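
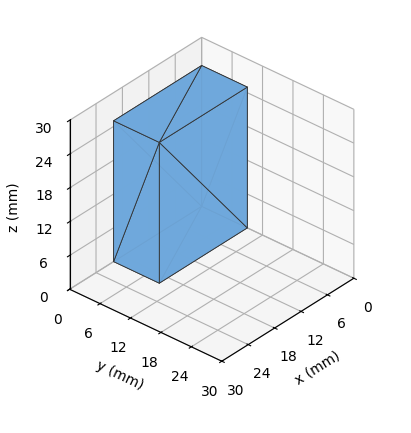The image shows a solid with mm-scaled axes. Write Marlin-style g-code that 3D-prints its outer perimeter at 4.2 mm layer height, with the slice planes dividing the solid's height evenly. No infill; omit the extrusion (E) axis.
Reading the render: the shape is a rectangular box, roughly 20 × 9 mm footprint and 25 mm tall (dimensions read to the nearest mm from the axis ticks). For the g-code, the solid's height is divided into equal slices at the stated Δz and each level perimeter traced with G1 moves after a G0 lift.

; perimeter-only toolpath
G21 ; units = mm
G90 ; absolute positioning
G28 ; home
; layer 1
G0 Z4.2
G0 X0.0 Y0.0
G1 X20.0 Y0.0
G1 X20.0 Y9.0
G1 X0.0 Y9.0
G1 X0.0 Y0.0
; layer 2
G0 Z8.3
G0 X0.0 Y0.0
G1 X20.0 Y0.0
G1 X20.0 Y9.0
G1 X0.0 Y9.0
G1 X0.0 Y0.0
; layer 3
G0 Z12.5
G0 X0.0 Y0.0
G1 X20.0 Y0.0
G1 X20.0 Y9.0
G1 X0.0 Y9.0
G1 X0.0 Y0.0
; layer 4
G0 Z16.7
G0 X0.0 Y0.0
G1 X20.0 Y0.0
G1 X20.0 Y9.0
G1 X0.0 Y9.0
G1 X0.0 Y0.0
; layer 5
G0 Z20.8
G0 X0.0 Y0.0
G1 X20.0 Y0.0
G1 X20.0 Y9.0
G1 X0.0 Y9.0
G1 X0.0 Y0.0
; layer 6
G0 Z25.0
G0 X0.0 Y0.0
G1 X20.0 Y0.0
G1 X20.0 Y9.0
G1 X0.0 Y9.0
G1 X0.0 Y0.0
M2 ; end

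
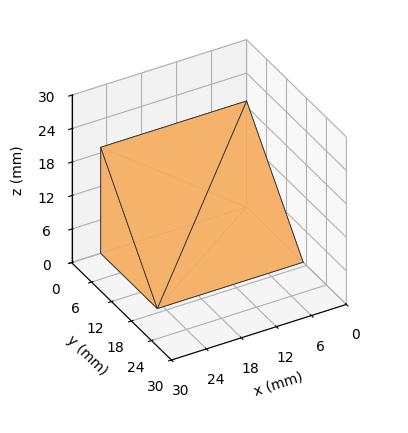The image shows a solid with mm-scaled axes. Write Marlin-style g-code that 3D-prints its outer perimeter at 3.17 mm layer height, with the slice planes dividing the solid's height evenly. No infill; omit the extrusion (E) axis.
Reading the render: the shape is a wedge (ramp): 25 × 17 mm base, rising to 19 mm along the y=0 edge and sloping linearly to z=0 at y=17 (dimensions read to the nearest mm from the axis ticks). For the g-code, the solid's height is divided into equal slices at the stated Δz and each level perimeter traced with G1 moves after a G0 lift.

; perimeter-only toolpath
G21 ; units = mm
G90 ; absolute positioning
G28 ; home
; layer 1
G0 Z3.17
G0 X0.00 Y0.00
G1 X25.00 Y0.00
G1 X25.00 Y14.17
G1 X0.00 Y14.17
G1 X0.00 Y0.00
; layer 2
G0 Z6.33
G0 X0.00 Y0.00
G1 X25.00 Y0.00
G1 X25.00 Y11.33
G1 X0.00 Y11.33
G1 X0.00 Y0.00
; layer 3
G0 Z9.50
G0 X0.00 Y0.00
G1 X25.00 Y0.00
G1 X25.00 Y8.50
G1 X0.00 Y8.50
G1 X0.00 Y0.00
; layer 4
G0 Z12.67
G0 X0.00 Y0.00
G1 X25.00 Y0.00
G1 X25.00 Y5.67
G1 X0.00 Y5.67
G1 X0.00 Y0.00
; layer 5
G0 Z15.83
G0 X0.00 Y0.00
G1 X25.00 Y0.00
G1 X25.00 Y2.83
G1 X0.00 Y2.83
G1 X0.00 Y0.00
M2 ; end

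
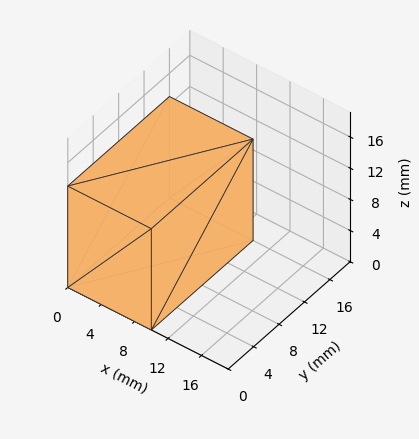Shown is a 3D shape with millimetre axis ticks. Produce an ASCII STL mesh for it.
Reading the render: the shape is a rectangular box, roughly 10 × 16 mm footprint and 13 mm tall (dimensions read to the nearest mm from the axis ticks). For the STL, each face is triangulated and given an outward normal.

solid part
  facet normal 0.0000 0.0000 -1.0000
    outer loop
      vertex 10.00 16.00 0.00
      vertex 10.00 0.00 0.00
      vertex 0.00 0.00 0.00
    endloop
  endfacet
  facet normal 0.0000 0.0000 -1.0000
    outer loop
      vertex 0.00 16.00 0.00
      vertex 10.00 16.00 0.00
      vertex 0.00 0.00 0.00
    endloop
  endfacet
  facet normal 0.0000 0.0000 1.0000
    outer loop
      vertex 0.00 0.00 13.00
      vertex 10.00 0.00 13.00
      vertex 10.00 16.00 13.00
    endloop
  endfacet
  facet normal 0.0000 0.0000 1.0000
    outer loop
      vertex 0.00 0.00 13.00
      vertex 10.00 16.00 13.00
      vertex 0.00 16.00 13.00
    endloop
  endfacet
  facet normal 0.0000 -1.0000 0.0000
    outer loop
      vertex 0.00 0.00 0.00
      vertex 10.00 0.00 0.00
      vertex 10.00 0.00 13.00
    endloop
  endfacet
  facet normal 0.0000 -1.0000 0.0000
    outer loop
      vertex 0.00 0.00 0.00
      vertex 10.00 0.00 13.00
      vertex 0.00 0.00 13.00
    endloop
  endfacet
  facet normal 0.0000 1.0000 0.0000
    outer loop
      vertex 10.00 16.00 13.00
      vertex 10.00 16.00 0.00
      vertex 0.00 16.00 0.00
    endloop
  endfacet
  facet normal 0.0000 1.0000 0.0000
    outer loop
      vertex 0.00 16.00 13.00
      vertex 10.00 16.00 13.00
      vertex 0.00 16.00 0.00
    endloop
  endfacet
  facet normal -1.0000 0.0000 0.0000
    outer loop
      vertex 0.00 16.00 13.00
      vertex 0.00 16.00 0.00
      vertex 0.00 0.00 0.00
    endloop
  endfacet
  facet normal -1.0000 0.0000 0.0000
    outer loop
      vertex 0.00 0.00 13.00
      vertex 0.00 16.00 13.00
      vertex 0.00 0.00 0.00
    endloop
  endfacet
  facet normal 1.0000 0.0000 0.0000
    outer loop
      vertex 10.00 0.00 0.00
      vertex 10.00 16.00 0.00
      vertex 10.00 16.00 13.00
    endloop
  endfacet
  facet normal 1.0000 0.0000 0.0000
    outer loop
      vertex 10.00 0.00 0.00
      vertex 10.00 16.00 13.00
      vertex 10.00 0.00 13.00
    endloop
  endfacet
endsolid part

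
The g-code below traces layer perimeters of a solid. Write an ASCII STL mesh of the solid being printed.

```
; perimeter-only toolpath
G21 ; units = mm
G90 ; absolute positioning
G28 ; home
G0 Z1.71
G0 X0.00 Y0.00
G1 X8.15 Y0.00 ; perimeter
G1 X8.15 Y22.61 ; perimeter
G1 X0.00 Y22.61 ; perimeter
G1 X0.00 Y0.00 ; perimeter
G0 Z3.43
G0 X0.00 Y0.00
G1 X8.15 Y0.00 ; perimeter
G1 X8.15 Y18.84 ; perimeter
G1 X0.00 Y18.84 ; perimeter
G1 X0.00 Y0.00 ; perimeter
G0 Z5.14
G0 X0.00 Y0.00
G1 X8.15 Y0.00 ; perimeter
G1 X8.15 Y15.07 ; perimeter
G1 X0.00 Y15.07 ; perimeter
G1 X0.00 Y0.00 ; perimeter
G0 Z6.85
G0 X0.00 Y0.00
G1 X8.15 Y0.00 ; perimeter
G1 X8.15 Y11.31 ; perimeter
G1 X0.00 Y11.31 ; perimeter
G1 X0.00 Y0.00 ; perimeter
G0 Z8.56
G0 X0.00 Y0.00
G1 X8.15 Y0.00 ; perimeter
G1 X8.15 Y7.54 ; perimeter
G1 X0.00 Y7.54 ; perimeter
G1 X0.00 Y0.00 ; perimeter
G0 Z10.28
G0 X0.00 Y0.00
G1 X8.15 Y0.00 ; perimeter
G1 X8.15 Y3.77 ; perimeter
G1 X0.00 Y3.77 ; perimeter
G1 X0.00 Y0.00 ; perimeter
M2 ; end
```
solid part
  facet normal 0.0000 0.0000 -1.0000
    outer loop
      vertex 8.15 26.38 0.00
      vertex 8.15 0.00 0.00
      vertex 0.00 0.00 0.00
    endloop
  endfacet
  facet normal 0.0000 0.0000 -1.0000
    outer loop
      vertex 0.00 26.38 0.00
      vertex 8.15 26.38 0.00
      vertex 0.00 0.00 0.00
    endloop
  endfacet
  facet normal 0.0000 -1.0000 0.0000
    outer loop
      vertex 0.00 0.00 0.00
      vertex 8.15 0.00 0.00
      vertex 8.15 0.00 11.99
    endloop
  endfacet
  facet normal 0.0000 -1.0000 0.0000
    outer loop
      vertex 0.00 0.00 0.00
      vertex 8.15 0.00 11.99
      vertex 0.00 0.00 11.99
    endloop
  endfacet
  facet normal 0.0000 0.4138 0.9104
    outer loop
      vertex 0.00 0.00 11.99
      vertex 8.15 0.00 11.99
      vertex 8.15 26.38 0.00
    endloop
  endfacet
  facet normal 0.0000 0.4138 0.9104
    outer loop
      vertex 0.00 0.00 11.99
      vertex 8.15 26.38 0.00
      vertex 0.00 26.38 0.00
    endloop
  endfacet
  facet normal -1.0000 0.0000 0.0000
    outer loop
      vertex 0.00 0.00 11.99
      vertex 0.00 26.38 0.00
      vertex 0.00 0.00 0.00
    endloop
  endfacet
  facet normal 1.0000 0.0000 0.0000
    outer loop
      vertex 8.15 0.00 0.00
      vertex 8.15 26.38 0.00
      vertex 8.15 0.00 11.99
    endloop
  endfacet
endsolid part

The G0 Z moves step by Δz≈1.71 mm. The G1 loops shrink linearly with z, so the solid tapers from its base footprint up to z≈12. Closing with a flat bottom cap and the tapered top and triangulating gives 8 facets — a wedge (ramp): 8.15 × 26.4 mm base, rising to 12 mm along the y=0 edge and sloping linearly to z=0 at y=26.4.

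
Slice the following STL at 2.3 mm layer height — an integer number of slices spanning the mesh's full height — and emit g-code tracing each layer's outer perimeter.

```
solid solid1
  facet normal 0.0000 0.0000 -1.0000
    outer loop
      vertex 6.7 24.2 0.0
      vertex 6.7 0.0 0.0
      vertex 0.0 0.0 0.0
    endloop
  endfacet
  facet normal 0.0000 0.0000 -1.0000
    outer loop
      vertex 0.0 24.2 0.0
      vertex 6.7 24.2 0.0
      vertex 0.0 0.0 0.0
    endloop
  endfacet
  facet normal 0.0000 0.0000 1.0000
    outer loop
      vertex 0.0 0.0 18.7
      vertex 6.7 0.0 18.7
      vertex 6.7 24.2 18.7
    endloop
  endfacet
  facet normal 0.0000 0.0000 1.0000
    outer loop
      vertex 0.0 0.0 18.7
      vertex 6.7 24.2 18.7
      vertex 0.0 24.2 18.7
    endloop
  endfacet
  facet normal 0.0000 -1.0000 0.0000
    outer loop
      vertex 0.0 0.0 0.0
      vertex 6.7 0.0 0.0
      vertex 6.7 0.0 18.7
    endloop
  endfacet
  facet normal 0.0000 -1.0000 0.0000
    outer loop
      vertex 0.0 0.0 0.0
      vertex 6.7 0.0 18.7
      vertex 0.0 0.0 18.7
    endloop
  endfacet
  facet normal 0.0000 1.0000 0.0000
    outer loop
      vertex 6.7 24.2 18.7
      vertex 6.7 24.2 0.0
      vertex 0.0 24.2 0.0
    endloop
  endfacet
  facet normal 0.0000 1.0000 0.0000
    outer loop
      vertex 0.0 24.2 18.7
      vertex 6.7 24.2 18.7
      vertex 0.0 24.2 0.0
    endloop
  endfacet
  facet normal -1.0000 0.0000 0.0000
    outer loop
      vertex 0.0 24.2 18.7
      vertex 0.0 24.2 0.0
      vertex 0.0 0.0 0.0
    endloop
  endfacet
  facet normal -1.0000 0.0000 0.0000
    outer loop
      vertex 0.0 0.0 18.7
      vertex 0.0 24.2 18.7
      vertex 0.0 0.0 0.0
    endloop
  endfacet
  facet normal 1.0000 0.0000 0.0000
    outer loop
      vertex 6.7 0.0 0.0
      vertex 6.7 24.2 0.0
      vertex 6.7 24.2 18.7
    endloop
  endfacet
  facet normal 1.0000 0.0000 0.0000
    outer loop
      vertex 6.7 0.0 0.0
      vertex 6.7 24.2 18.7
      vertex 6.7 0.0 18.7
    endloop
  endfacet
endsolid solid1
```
; perimeter-only toolpath
G21 ; units = mm
G90 ; absolute positioning
G28 ; home
; layer 1
G0 Z2.3
G0 X0.0 Y0.0
G1 X6.7 Y0.0
G1 X6.7 Y24.2
G1 X0.0 Y24.2
G1 X0.0 Y0.0
; layer 2
G0 Z4.7
G0 X0.0 Y0.0
G1 X6.7 Y0.0
G1 X6.7 Y24.2
G1 X0.0 Y24.2
G1 X0.0 Y0.0
; layer 3
G0 Z7.0
G0 X0.0 Y0.0
G1 X6.7 Y0.0
G1 X6.7 Y24.2
G1 X0.0 Y24.2
G1 X0.0 Y0.0
; layer 4
G0 Z9.3
G0 X0.0 Y0.0
G1 X6.7 Y0.0
G1 X6.7 Y24.2
G1 X0.0 Y24.2
G1 X0.0 Y0.0
; layer 5
G0 Z11.7
G0 X0.0 Y0.0
G1 X6.7 Y0.0
G1 X6.7 Y24.2
G1 X0.0 Y24.2
G1 X0.0 Y0.0
; layer 6
G0 Z14.0
G0 X0.0 Y0.0
G1 X6.7 Y0.0
G1 X6.7 Y24.2
G1 X0.0 Y24.2
G1 X0.0 Y0.0
; layer 7
G0 Z16.4
G0 X0.0 Y0.0
G1 X6.7 Y0.0
G1 X6.7 Y24.2
G1 X0.0 Y24.2
G1 X0.0 Y0.0
; layer 8
G0 Z18.7
G0 X0.0 Y0.0
G1 X6.7 Y0.0
G1 X6.7 Y24.2
G1 X0.0 Y24.2
G1 X0.0 Y0.0
M2 ; end

The solid is a rectangular box, roughly 6.7 × 24.2 mm footprint and 18.7 mm tall. Slicing at Δz = 2.3 mm — 8 equal slices spanning the solid's height, so layer i sits at z = i·h/8 — gives 8 non-empty perimeters. Each is a 4-segment closed polygon; G0 lifts to the layer z and rapids to the start vertex, then G1 traces the edges.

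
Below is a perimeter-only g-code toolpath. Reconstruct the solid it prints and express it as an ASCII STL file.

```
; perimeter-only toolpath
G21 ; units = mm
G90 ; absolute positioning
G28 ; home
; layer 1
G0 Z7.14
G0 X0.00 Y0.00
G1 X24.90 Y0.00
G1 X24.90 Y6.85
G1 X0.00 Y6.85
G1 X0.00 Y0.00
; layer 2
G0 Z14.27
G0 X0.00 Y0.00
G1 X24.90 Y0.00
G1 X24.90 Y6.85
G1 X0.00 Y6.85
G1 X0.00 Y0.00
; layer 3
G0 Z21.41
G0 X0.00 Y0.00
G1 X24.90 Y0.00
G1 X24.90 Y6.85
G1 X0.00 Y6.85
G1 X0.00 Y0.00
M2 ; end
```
solid part
  facet normal 0.0000 0.0000 -1.0000
    outer loop
      vertex 24.90 6.85 0.00
      vertex 24.90 0.00 0.00
      vertex 0.00 0.00 0.00
    endloop
  endfacet
  facet normal 0.0000 0.0000 -1.0000
    outer loop
      vertex 0.00 6.85 0.00
      vertex 24.90 6.85 0.00
      vertex 0.00 0.00 0.00
    endloop
  endfacet
  facet normal 0.0000 0.0000 1.0000
    outer loop
      vertex 0.00 0.00 21.41
      vertex 24.90 0.00 21.41
      vertex 24.90 6.85 21.41
    endloop
  endfacet
  facet normal 0.0000 0.0000 1.0000
    outer loop
      vertex 0.00 0.00 21.41
      vertex 24.90 6.85 21.41
      vertex 0.00 6.85 21.41
    endloop
  endfacet
  facet normal 0.0000 -1.0000 0.0000
    outer loop
      vertex 0.00 0.00 0.00
      vertex 24.90 0.00 0.00
      vertex 24.90 0.00 21.41
    endloop
  endfacet
  facet normal 0.0000 -1.0000 0.0000
    outer loop
      vertex 0.00 0.00 0.00
      vertex 24.90 0.00 21.41
      vertex 0.00 0.00 21.41
    endloop
  endfacet
  facet normal 0.0000 1.0000 0.0000
    outer loop
      vertex 24.90 6.85 21.41
      vertex 24.90 6.85 0.00
      vertex 0.00 6.85 0.00
    endloop
  endfacet
  facet normal 0.0000 1.0000 0.0000
    outer loop
      vertex 0.00 6.85 21.41
      vertex 24.90 6.85 21.41
      vertex 0.00 6.85 0.00
    endloop
  endfacet
  facet normal -1.0000 0.0000 0.0000
    outer loop
      vertex 0.00 6.85 21.41
      vertex 0.00 6.85 0.00
      vertex 0.00 0.00 0.00
    endloop
  endfacet
  facet normal -1.0000 0.0000 0.0000
    outer loop
      vertex 0.00 0.00 21.41
      vertex 0.00 6.85 21.41
      vertex 0.00 0.00 0.00
    endloop
  endfacet
  facet normal 1.0000 0.0000 0.0000
    outer loop
      vertex 24.90 0.00 0.00
      vertex 24.90 6.85 0.00
      vertex 24.90 6.85 21.41
    endloop
  endfacet
  facet normal 1.0000 0.0000 0.0000
    outer loop
      vertex 24.90 0.00 0.00
      vertex 24.90 6.85 21.41
      vertex 24.90 0.00 21.41
    endloop
  endfacet
endsolid part

The G0 Z moves step by Δz≈7.14 mm. Every layer's G1 loop is the same polygon, so the solid is a straight extrusion of it from z=0 to z≈21.4. Closing with flat bottom and top caps and triangulating gives 12 facets — a rectangular box, roughly 24.9 × 6.85 mm footprint and 21.4 mm tall.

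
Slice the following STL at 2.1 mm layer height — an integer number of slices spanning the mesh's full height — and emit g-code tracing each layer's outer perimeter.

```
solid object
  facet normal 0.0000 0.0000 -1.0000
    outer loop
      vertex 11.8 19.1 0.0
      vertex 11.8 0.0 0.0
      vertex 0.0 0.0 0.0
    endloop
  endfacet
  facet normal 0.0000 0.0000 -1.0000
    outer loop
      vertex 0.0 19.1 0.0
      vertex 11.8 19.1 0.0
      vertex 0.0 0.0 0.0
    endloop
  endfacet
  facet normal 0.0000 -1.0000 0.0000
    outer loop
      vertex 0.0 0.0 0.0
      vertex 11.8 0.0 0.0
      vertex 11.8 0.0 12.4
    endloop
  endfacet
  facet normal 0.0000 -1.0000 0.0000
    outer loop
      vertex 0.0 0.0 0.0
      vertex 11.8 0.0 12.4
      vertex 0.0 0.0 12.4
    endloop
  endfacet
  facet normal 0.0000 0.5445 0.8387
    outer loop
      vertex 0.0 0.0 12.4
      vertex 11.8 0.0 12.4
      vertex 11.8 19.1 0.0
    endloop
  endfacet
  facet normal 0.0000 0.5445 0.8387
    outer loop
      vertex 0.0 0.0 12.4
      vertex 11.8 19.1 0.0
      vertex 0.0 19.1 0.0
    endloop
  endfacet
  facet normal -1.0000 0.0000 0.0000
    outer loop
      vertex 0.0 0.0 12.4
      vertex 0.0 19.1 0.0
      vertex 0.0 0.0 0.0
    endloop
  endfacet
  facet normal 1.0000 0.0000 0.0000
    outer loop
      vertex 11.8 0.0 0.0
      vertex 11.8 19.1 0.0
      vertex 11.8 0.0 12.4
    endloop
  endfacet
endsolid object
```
; perimeter-only toolpath
G21 ; units = mm
G90 ; absolute positioning
G28 ; home
; layer 1
G0 Z2.1
G0 X0.0 Y0.0
G1 X11.8 Y0.0
G1 X11.8 Y15.9
G1 X0.0 Y15.9
G1 X0.0 Y0.0
; layer 2
G0 Z4.1
G0 X0.0 Y0.0
G1 X11.8 Y0.0
G1 X11.8 Y12.7
G1 X0.0 Y12.7
G1 X0.0 Y0.0
; layer 3
G0 Z6.2
G0 X0.0 Y0.0
G1 X11.8 Y0.0
G1 X11.8 Y9.5
G1 X0.0 Y9.5
G1 X0.0 Y0.0
; layer 4
G0 Z8.3
G0 X0.0 Y0.0
G1 X11.8 Y0.0
G1 X11.8 Y6.4
G1 X0.0 Y6.4
G1 X0.0 Y0.0
; layer 5
G0 Z10.3
G0 X0.0 Y0.0
G1 X11.8 Y0.0
G1 X11.8 Y3.2
G1 X0.0 Y3.2
G1 X0.0 Y0.0
M2 ; end

The solid is a wedge (ramp): 11.8 × 19.1 mm base, rising to 12.4 mm along the y=0 edge and sloping linearly to z=0 at y=19.1. Slicing at Δz = 2.1 mm — 6 equal slices spanning the solid's height, so layer i sits at z = i·h/6 — gives 5 non-empty perimeters. Each is a 4-segment closed polygon; G0 lifts to the layer z and rapids to the start vertex, then G1 traces the edges. The cross-section shrinks linearly with z (the slice at the apex is degenerate and omitted).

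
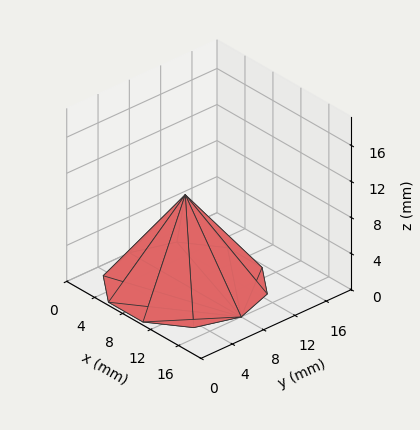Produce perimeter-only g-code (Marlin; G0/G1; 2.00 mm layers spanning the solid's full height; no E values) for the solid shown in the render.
Reading the render: the shape is a regular 10-sided pyramid, base circumscribed radius ≈ 8 mm, apex at z ≈ 10 mm (dimensions read to the nearest mm from the axis ticks). For the g-code, the solid's height is divided into equal slices at the stated Δz and each level perimeter traced with G1 moves after a G0 lift.

; perimeter-only toolpath
G21 ; units = mm
G90 ; absolute positioning
G28 ; home
; layer 1
G0 Z2.00
G0 X14.40 Y8.00
G1 X13.18 Y11.76
G1 X9.98 Y14.09
G1 X6.02 Y14.09
G1 X2.82 Y11.76
G1 X1.60 Y8.00
G1 X2.82 Y4.24
G1 X6.02 Y1.91
G1 X9.98 Y1.91
G1 X13.18 Y4.24
G1 X14.40 Y8.00
; layer 2
G0 Z4.00
G0 X12.80 Y8.00
G1 X11.88 Y10.82
G1 X9.48 Y12.57
G1 X6.52 Y12.57
G1 X4.12 Y10.82
G1 X3.20 Y8.00
G1 X4.12 Y5.18
G1 X6.52 Y3.43
G1 X9.48 Y3.43
G1 X11.88 Y5.18
G1 X12.80 Y8.00
; layer 3
G0 Z6.00
G0 X11.20 Y8.00
G1 X10.59 Y9.88
G1 X8.99 Y11.04
G1 X7.01 Y11.04
G1 X5.41 Y9.88
G1 X4.80 Y8.00
G1 X5.41 Y6.12
G1 X7.01 Y4.96
G1 X8.99 Y4.96
G1 X10.59 Y6.12
G1 X11.20 Y8.00
; layer 4
G0 Z8.00
G0 X9.60 Y8.00
G1 X9.29 Y8.94
G1 X8.49 Y9.52
G1 X7.51 Y9.52
G1 X6.71 Y8.94
G1 X6.40 Y8.00
G1 X6.71 Y7.06
G1 X7.51 Y6.48
G1 X8.49 Y6.48
G1 X9.29 Y7.06
G1 X9.60 Y8.00
M2 ; end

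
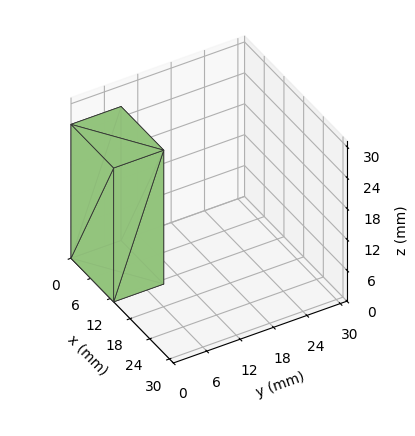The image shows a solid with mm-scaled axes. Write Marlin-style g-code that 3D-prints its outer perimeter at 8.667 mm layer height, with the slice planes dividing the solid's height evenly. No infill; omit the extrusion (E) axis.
Reading the render: the shape is a rectangular box, roughly 13 × 9 mm footprint and 26 mm tall (dimensions read to the nearest mm from the axis ticks). For the g-code, the solid's height is divided into equal slices at the stated Δz and each level perimeter traced with G1 moves after a G0 lift.

; perimeter-only toolpath
G21 ; units = mm
G90 ; absolute positioning
G28 ; home
; layer 1
G0 Z8.667
G0 X0.000 Y0.000
G1 X13.000 Y0.000
G1 X13.000 Y9.000
G1 X0.000 Y9.000
G1 X0.000 Y0.000
; layer 2
G0 Z17.333
G0 X0.000 Y0.000
G1 X13.000 Y0.000
G1 X13.000 Y9.000
G1 X0.000 Y9.000
G1 X0.000 Y0.000
; layer 3
G0 Z26.000
G0 X0.000 Y0.000
G1 X13.000 Y0.000
G1 X13.000 Y9.000
G1 X0.000 Y9.000
G1 X0.000 Y0.000
M2 ; end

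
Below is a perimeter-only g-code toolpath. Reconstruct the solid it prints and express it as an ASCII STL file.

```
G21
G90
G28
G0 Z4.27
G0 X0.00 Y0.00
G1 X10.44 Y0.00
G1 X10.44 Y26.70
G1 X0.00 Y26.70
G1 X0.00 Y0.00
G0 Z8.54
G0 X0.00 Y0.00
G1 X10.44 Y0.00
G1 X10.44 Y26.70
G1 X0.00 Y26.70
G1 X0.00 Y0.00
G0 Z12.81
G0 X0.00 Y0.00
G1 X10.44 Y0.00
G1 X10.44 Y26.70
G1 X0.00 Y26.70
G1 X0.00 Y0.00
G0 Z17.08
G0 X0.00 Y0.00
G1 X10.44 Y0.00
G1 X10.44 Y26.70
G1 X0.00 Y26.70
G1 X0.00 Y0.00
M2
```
solid part
  facet normal 0.0000 0.0000 -1.0000
    outer loop
      vertex 10.44 26.70 0.00
      vertex 10.44 0.00 0.00
      vertex 0.00 0.00 0.00
    endloop
  endfacet
  facet normal 0.0000 0.0000 -1.0000
    outer loop
      vertex 0.00 26.70 0.00
      vertex 10.44 26.70 0.00
      vertex 0.00 0.00 0.00
    endloop
  endfacet
  facet normal 0.0000 0.0000 1.0000
    outer loop
      vertex 0.00 0.00 17.08
      vertex 10.44 0.00 17.08
      vertex 10.44 26.70 17.08
    endloop
  endfacet
  facet normal 0.0000 0.0000 1.0000
    outer loop
      vertex 0.00 0.00 17.08
      vertex 10.44 26.70 17.08
      vertex 0.00 26.70 17.08
    endloop
  endfacet
  facet normal 0.0000 -1.0000 0.0000
    outer loop
      vertex 0.00 0.00 0.00
      vertex 10.44 0.00 0.00
      vertex 10.44 0.00 17.08
    endloop
  endfacet
  facet normal 0.0000 -1.0000 0.0000
    outer loop
      vertex 0.00 0.00 0.00
      vertex 10.44 0.00 17.08
      vertex 0.00 0.00 17.08
    endloop
  endfacet
  facet normal 0.0000 1.0000 0.0000
    outer loop
      vertex 10.44 26.70 17.08
      vertex 10.44 26.70 0.00
      vertex 0.00 26.70 0.00
    endloop
  endfacet
  facet normal 0.0000 1.0000 0.0000
    outer loop
      vertex 0.00 26.70 17.08
      vertex 10.44 26.70 17.08
      vertex 0.00 26.70 0.00
    endloop
  endfacet
  facet normal -1.0000 0.0000 0.0000
    outer loop
      vertex 0.00 26.70 17.08
      vertex 0.00 26.70 0.00
      vertex 0.00 0.00 0.00
    endloop
  endfacet
  facet normal -1.0000 0.0000 0.0000
    outer loop
      vertex 0.00 0.00 17.08
      vertex 0.00 26.70 17.08
      vertex 0.00 0.00 0.00
    endloop
  endfacet
  facet normal 1.0000 0.0000 0.0000
    outer loop
      vertex 10.44 0.00 0.00
      vertex 10.44 26.70 0.00
      vertex 10.44 26.70 17.08
    endloop
  endfacet
  facet normal 1.0000 0.0000 0.0000
    outer loop
      vertex 10.44 0.00 0.00
      vertex 10.44 26.70 17.08
      vertex 10.44 0.00 17.08
    endloop
  endfacet
endsolid part

The G0 Z moves step by Δz≈4.27 mm. Every layer's G1 loop is the same polygon, so the solid is a straight extrusion of it from z=0 to z≈17.1. Closing with flat bottom and top caps and triangulating gives 12 facets — a rectangular box, roughly 10.4 × 26.7 mm footprint and 17.1 mm tall.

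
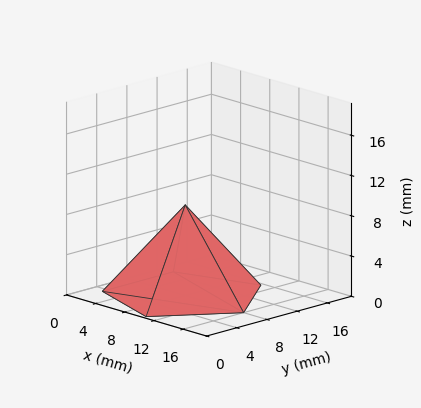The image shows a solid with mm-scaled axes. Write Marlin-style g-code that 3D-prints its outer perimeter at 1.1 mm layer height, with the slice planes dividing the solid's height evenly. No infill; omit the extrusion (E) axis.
Reading the render: the shape is a regular 5-sided pyramid, base circumscribed radius ≈ 8 mm, apex at z ≈ 9 mm (dimensions read to the nearest mm from the axis ticks). For the g-code, the solid's height is divided into equal slices at the stated Δz and each level perimeter traced with G1 moves after a G0 lift.

; perimeter-only toolpath
G21 ; units = mm
G90 ; absolute positioning
G28 ; home
; layer 1
G0 Z1.1
G0 X15.0 Y8.0
G1 X10.2 Y14.7
G1 X2.3 Y12.1
G1 X2.3 Y3.9
G1 X10.2 Y1.4
G1 X15.0 Y8.0
; layer 2
G0 Z2.2
G0 X14.0 Y8.0
G1 X9.9 Y13.7
G1 X3.1 Y11.5
G1 X3.1 Y4.5
G1 X9.9 Y2.3
G1 X14.0 Y8.0
; layer 3
G0 Z3.4
G0 X13.0 Y8.0
G1 X9.6 Y12.8
G1 X3.9 Y10.9
G1 X3.9 Y5.1
G1 X9.6 Y3.2
G1 X13.0 Y8.0
; layer 4
G0 Z4.5
G0 X12.0 Y8.0
G1 X9.2 Y11.8
G1 X4.8 Y10.3
G1 X4.8 Y5.7
G1 X9.2 Y4.2
G1 X12.0 Y8.0
; layer 5
G0 Z5.6
G0 X11.0 Y8.0
G1 X8.9 Y10.8
G1 X5.6 Y9.8
G1 X5.6 Y6.2
G1 X8.9 Y5.2
G1 X11.0 Y8.0
; layer 6
G0 Z6.8
G0 X10.0 Y8.0
G1 X8.6 Y9.9
G1 X6.4 Y9.2
G1 X6.4 Y6.8
G1 X8.6 Y6.1
G1 X10.0 Y8.0
; layer 7
G0 Z7.9
G0 X9.0 Y8.0
G1 X8.3 Y8.9
G1 X7.2 Y8.6
G1 X7.2 Y7.4
G1 X8.3 Y7.0
G1 X9.0 Y8.0
M2 ; end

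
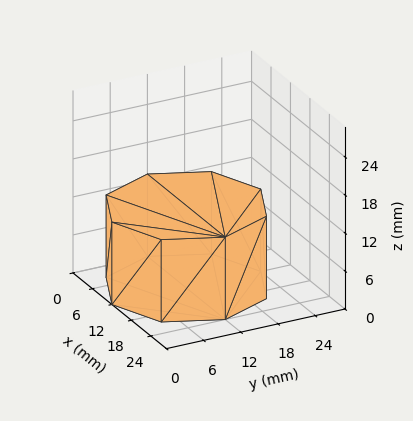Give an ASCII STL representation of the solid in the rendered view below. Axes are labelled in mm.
Reading the render: the shape is a regular 8-sided prism (a cylinder approximated with 8 flat sides), circumscribed radius ≈ 12 mm, height ≈ 13 mm (dimensions read to the nearest mm from the axis ticks). For the STL, each face is triangulated and given an outward normal.

solid part
  facet normal 0.0000 0.0000 -1.0000
    outer loop
      vertex 12.00 24.00 0.00
      vertex 20.49 20.49 0.00
      vertex 24.00 12.00 0.00
    endloop
  endfacet
  facet normal 0.0000 0.0000 -1.0000
    outer loop
      vertex 3.51 20.49 0.00
      vertex 12.00 24.00 0.00
      vertex 24.00 12.00 0.00
    endloop
  endfacet
  facet normal 0.0000 0.0000 -1.0000
    outer loop
      vertex 0.00 12.00 0.00
      vertex 3.51 20.49 0.00
      vertex 24.00 12.00 0.00
    endloop
  endfacet
  facet normal 0.0000 0.0000 -1.0000
    outer loop
      vertex 3.51 3.51 0.00
      vertex 0.00 12.00 0.00
      vertex 24.00 12.00 0.00
    endloop
  endfacet
  facet normal 0.0000 0.0000 -1.0000
    outer loop
      vertex 12.00 0.00 0.00
      vertex 3.51 3.51 0.00
      vertex 24.00 12.00 0.00
    endloop
  endfacet
  facet normal 0.0000 0.0000 -1.0000
    outer loop
      vertex 20.49 3.51 0.00
      vertex 12.00 0.00 0.00
      vertex 24.00 12.00 0.00
    endloop
  endfacet
  facet normal 0.0000 0.0000 1.0000
    outer loop
      vertex 24.00 12.00 13.00
      vertex 20.49 20.49 13.00
      vertex 12.00 24.00 13.00
    endloop
  endfacet
  facet normal 0.0000 0.0000 1.0000
    outer loop
      vertex 24.00 12.00 13.00
      vertex 12.00 24.00 13.00
      vertex 3.51 20.49 13.00
    endloop
  endfacet
  facet normal 0.0000 0.0000 1.0000
    outer loop
      vertex 24.00 12.00 13.00
      vertex 3.51 20.49 13.00
      vertex 0.00 12.00 13.00
    endloop
  endfacet
  facet normal 0.0000 0.0000 1.0000
    outer loop
      vertex 24.00 12.00 13.00
      vertex 0.00 12.00 13.00
      vertex 3.51 3.51 13.00
    endloop
  endfacet
  facet normal 0.0000 0.0000 1.0000
    outer loop
      vertex 24.00 12.00 13.00
      vertex 3.51 3.51 13.00
      vertex 12.00 0.00 13.00
    endloop
  endfacet
  facet normal 0.0000 0.0000 1.0000
    outer loop
      vertex 24.00 12.00 13.00
      vertex 12.00 0.00 13.00
      vertex 20.49 3.51 13.00
    endloop
  endfacet
  facet normal 0.9241 0.3821 0.0000
    outer loop
      vertex 24.00 12.00 0.00
      vertex 20.49 20.49 0.00
      vertex 20.49 20.49 13.00
    endloop
  endfacet
  facet normal 0.9241 0.3821 0.0000
    outer loop
      vertex 24.00 12.00 0.00
      vertex 20.49 20.49 13.00
      vertex 24.00 12.00 13.00
    endloop
  endfacet
  facet normal 0.3821 0.9241 0.0000
    outer loop
      vertex 20.49 20.49 0.00
      vertex 12.00 24.00 0.00
      vertex 12.00 24.00 13.00
    endloop
  endfacet
  facet normal 0.3821 0.9241 0.0000
    outer loop
      vertex 20.49 20.49 0.00
      vertex 12.00 24.00 13.00
      vertex 20.49 20.49 13.00
    endloop
  endfacet
  facet normal -0.3821 0.9241 0.0000
    outer loop
      vertex 12.00 24.00 0.00
      vertex 3.51 20.49 0.00
      vertex 3.51 20.49 13.00
    endloop
  endfacet
  facet normal -0.3821 0.9241 0.0000
    outer loop
      vertex 12.00 24.00 0.00
      vertex 3.51 20.49 13.00
      vertex 12.00 24.00 13.00
    endloop
  endfacet
  facet normal -0.9241 0.3821 0.0000
    outer loop
      vertex 3.51 20.49 0.00
      vertex 0.00 12.00 0.00
      vertex 0.00 12.00 13.00
    endloop
  endfacet
  facet normal -0.9241 0.3821 0.0000
    outer loop
      vertex 3.51 20.49 0.00
      vertex 0.00 12.00 13.00
      vertex 3.51 20.49 13.00
    endloop
  endfacet
  facet normal -0.9241 -0.3821 0.0000
    outer loop
      vertex 0.00 12.00 0.00
      vertex 3.51 3.51 0.00
      vertex 3.51 3.51 13.00
    endloop
  endfacet
  facet normal -0.9241 -0.3821 0.0000
    outer loop
      vertex 0.00 12.00 0.00
      vertex 3.51 3.51 13.00
      vertex 0.00 12.00 13.00
    endloop
  endfacet
  facet normal -0.3821 -0.9241 0.0000
    outer loop
      vertex 3.51 3.51 0.00
      vertex 12.00 0.00 0.00
      vertex 12.00 0.00 13.00
    endloop
  endfacet
  facet normal -0.3821 -0.9241 0.0000
    outer loop
      vertex 3.51 3.51 0.00
      vertex 12.00 0.00 13.00
      vertex 3.51 3.51 13.00
    endloop
  endfacet
  facet normal 0.3821 -0.9241 0.0000
    outer loop
      vertex 12.00 0.00 0.00
      vertex 20.49 3.51 0.00
      vertex 20.49 3.51 13.00
    endloop
  endfacet
  facet normal 0.3821 -0.9241 0.0000
    outer loop
      vertex 12.00 0.00 0.00
      vertex 20.49 3.51 13.00
      vertex 12.00 0.00 13.00
    endloop
  endfacet
  facet normal 0.9241 -0.3821 0.0000
    outer loop
      vertex 20.49 3.51 0.00
      vertex 24.00 12.00 0.00
      vertex 24.00 12.00 13.00
    endloop
  endfacet
  facet normal 0.9241 -0.3821 0.0000
    outer loop
      vertex 20.49 3.51 0.00
      vertex 24.00 12.00 13.00
      vertex 20.49 3.51 13.00
    endloop
  endfacet
endsolid part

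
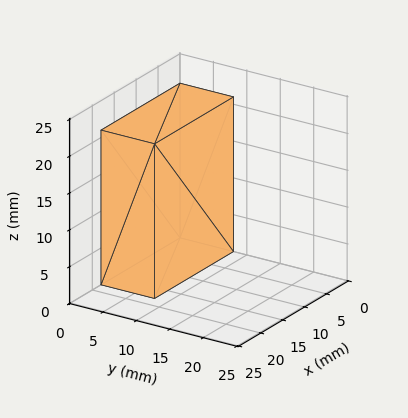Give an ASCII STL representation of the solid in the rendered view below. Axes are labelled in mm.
Reading the render: the shape is a rectangular box, roughly 18 × 8 mm footprint and 21 mm tall (dimensions read to the nearest mm from the axis ticks). For the STL, each face is triangulated and given an outward normal.

solid part
  facet normal 0.0000 0.0000 -1.0000
    outer loop
      vertex 18.00 8.00 0.00
      vertex 18.00 0.00 0.00
      vertex 0.00 0.00 0.00
    endloop
  endfacet
  facet normal 0.0000 0.0000 -1.0000
    outer loop
      vertex 0.00 8.00 0.00
      vertex 18.00 8.00 0.00
      vertex 0.00 0.00 0.00
    endloop
  endfacet
  facet normal 0.0000 0.0000 1.0000
    outer loop
      vertex 0.00 0.00 21.00
      vertex 18.00 0.00 21.00
      vertex 18.00 8.00 21.00
    endloop
  endfacet
  facet normal 0.0000 0.0000 1.0000
    outer loop
      vertex 0.00 0.00 21.00
      vertex 18.00 8.00 21.00
      vertex 0.00 8.00 21.00
    endloop
  endfacet
  facet normal 0.0000 -1.0000 0.0000
    outer loop
      vertex 0.00 0.00 0.00
      vertex 18.00 0.00 0.00
      vertex 18.00 0.00 21.00
    endloop
  endfacet
  facet normal 0.0000 -1.0000 0.0000
    outer loop
      vertex 0.00 0.00 0.00
      vertex 18.00 0.00 21.00
      vertex 0.00 0.00 21.00
    endloop
  endfacet
  facet normal 0.0000 1.0000 0.0000
    outer loop
      vertex 18.00 8.00 21.00
      vertex 18.00 8.00 0.00
      vertex 0.00 8.00 0.00
    endloop
  endfacet
  facet normal 0.0000 1.0000 0.0000
    outer loop
      vertex 0.00 8.00 21.00
      vertex 18.00 8.00 21.00
      vertex 0.00 8.00 0.00
    endloop
  endfacet
  facet normal -1.0000 0.0000 0.0000
    outer loop
      vertex 0.00 8.00 21.00
      vertex 0.00 8.00 0.00
      vertex 0.00 0.00 0.00
    endloop
  endfacet
  facet normal -1.0000 0.0000 0.0000
    outer loop
      vertex 0.00 0.00 21.00
      vertex 0.00 8.00 21.00
      vertex 0.00 0.00 0.00
    endloop
  endfacet
  facet normal 1.0000 0.0000 0.0000
    outer loop
      vertex 18.00 0.00 0.00
      vertex 18.00 8.00 0.00
      vertex 18.00 8.00 21.00
    endloop
  endfacet
  facet normal 1.0000 0.0000 0.0000
    outer loop
      vertex 18.00 0.00 0.00
      vertex 18.00 8.00 21.00
      vertex 18.00 0.00 21.00
    endloop
  endfacet
endsolid part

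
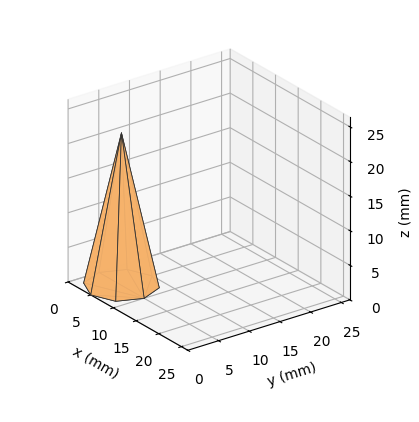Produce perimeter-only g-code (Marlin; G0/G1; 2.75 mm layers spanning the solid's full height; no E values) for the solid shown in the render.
Reading the render: the shape is a regular 8-sided pyramid, base circumscribed radius ≈ 5 mm, apex at z ≈ 22 mm (dimensions read to the nearest mm from the axis ticks). For the g-code, the solid's height is divided into equal slices at the stated Δz and each level perimeter traced with G1 moves after a G0 lift.

; perimeter-only toolpath
G21 ; units = mm
G90 ; absolute positioning
G28 ; home
; layer 1
G0 Z2.75
G0 X9.38 Y5.00
G1 X8.10 Y8.10
G1 X5.00 Y9.38
G1 X1.90 Y8.10
G1 X0.62 Y5.00
G1 X1.90 Y1.90
G1 X5.00 Y0.62
G1 X8.10 Y1.90
G1 X9.38 Y5.00
; layer 2
G0 Z5.50
G0 X8.75 Y5.00
G1 X7.65 Y7.65
G1 X5.00 Y8.75
G1 X2.34 Y7.65
G1 X1.25 Y5.00
G1 X2.34 Y2.34
G1 X5.00 Y1.25
G1 X7.65 Y2.34
G1 X8.75 Y5.00
; layer 3
G0 Z8.25
G0 X8.12 Y5.00
G1 X7.21 Y7.21
G1 X5.00 Y8.12
G1 X2.79 Y7.21
G1 X1.88 Y5.00
G1 X2.79 Y2.79
G1 X5.00 Y1.88
G1 X7.21 Y2.79
G1 X8.12 Y5.00
; layer 4
G0 Z11.00
G0 X7.50 Y5.00
G1 X6.77 Y6.77
G1 X5.00 Y7.50
G1 X3.23 Y6.77
G1 X2.50 Y5.00
G1 X3.23 Y3.23
G1 X5.00 Y2.50
G1 X6.77 Y3.23
G1 X7.50 Y5.00
; layer 5
G0 Z13.75
G0 X6.88 Y5.00
G1 X6.33 Y6.33
G1 X5.00 Y6.88
G1 X3.67 Y6.33
G1 X3.12 Y5.00
G1 X3.67 Y3.67
G1 X5.00 Y3.12
G1 X6.33 Y3.67
G1 X6.88 Y5.00
; layer 6
G0 Z16.50
G0 X6.25 Y5.00
G1 X5.88 Y5.88
G1 X5.00 Y6.25
G1 X4.12 Y5.88
G1 X3.75 Y5.00
G1 X4.12 Y4.12
G1 X5.00 Y3.75
G1 X5.88 Y4.12
G1 X6.25 Y5.00
; layer 7
G0 Z19.25
G0 X5.62 Y5.00
G1 X5.44 Y5.44
G1 X5.00 Y5.62
G1 X4.56 Y5.44
G1 X4.38 Y5.00
G1 X4.56 Y4.56
G1 X5.00 Y4.38
G1 X5.44 Y4.56
G1 X5.62 Y5.00
M2 ; end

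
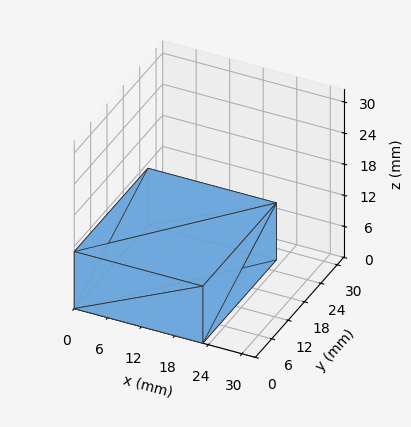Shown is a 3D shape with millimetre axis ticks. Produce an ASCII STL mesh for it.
Reading the render: the shape is a rectangular box, roughly 23 × 27 mm footprint and 11 mm tall (dimensions read to the nearest mm from the axis ticks). For the STL, each face is triangulated and given an outward normal.

solid part
  facet normal 0.0000 0.0000 -1.0000
    outer loop
      vertex 23.000 27.000 0.000
      vertex 23.000 0.000 0.000
      vertex 0.000 0.000 0.000
    endloop
  endfacet
  facet normal 0.0000 0.0000 -1.0000
    outer loop
      vertex 0.000 27.000 0.000
      vertex 23.000 27.000 0.000
      vertex 0.000 0.000 0.000
    endloop
  endfacet
  facet normal 0.0000 0.0000 1.0000
    outer loop
      vertex 0.000 0.000 11.000
      vertex 23.000 0.000 11.000
      vertex 23.000 27.000 11.000
    endloop
  endfacet
  facet normal 0.0000 0.0000 1.0000
    outer loop
      vertex 0.000 0.000 11.000
      vertex 23.000 27.000 11.000
      vertex 0.000 27.000 11.000
    endloop
  endfacet
  facet normal 0.0000 -1.0000 0.0000
    outer loop
      vertex 0.000 0.000 0.000
      vertex 23.000 0.000 0.000
      vertex 23.000 0.000 11.000
    endloop
  endfacet
  facet normal 0.0000 -1.0000 0.0000
    outer loop
      vertex 0.000 0.000 0.000
      vertex 23.000 0.000 11.000
      vertex 0.000 0.000 11.000
    endloop
  endfacet
  facet normal 0.0000 1.0000 0.0000
    outer loop
      vertex 23.000 27.000 11.000
      vertex 23.000 27.000 0.000
      vertex 0.000 27.000 0.000
    endloop
  endfacet
  facet normal 0.0000 1.0000 0.0000
    outer loop
      vertex 0.000 27.000 11.000
      vertex 23.000 27.000 11.000
      vertex 0.000 27.000 0.000
    endloop
  endfacet
  facet normal -1.0000 0.0000 0.0000
    outer loop
      vertex 0.000 27.000 11.000
      vertex 0.000 27.000 0.000
      vertex 0.000 0.000 0.000
    endloop
  endfacet
  facet normal -1.0000 0.0000 0.0000
    outer loop
      vertex 0.000 0.000 11.000
      vertex 0.000 27.000 11.000
      vertex 0.000 0.000 0.000
    endloop
  endfacet
  facet normal 1.0000 0.0000 0.0000
    outer loop
      vertex 23.000 0.000 0.000
      vertex 23.000 27.000 0.000
      vertex 23.000 27.000 11.000
    endloop
  endfacet
  facet normal 1.0000 0.0000 0.0000
    outer loop
      vertex 23.000 0.000 0.000
      vertex 23.000 27.000 11.000
      vertex 23.000 0.000 11.000
    endloop
  endfacet
endsolid part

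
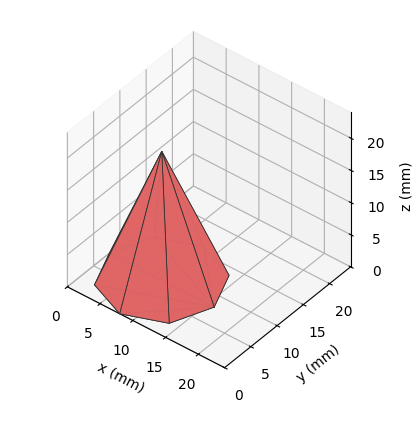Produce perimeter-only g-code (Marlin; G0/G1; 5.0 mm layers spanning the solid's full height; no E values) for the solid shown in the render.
Reading the render: the shape is a regular 8-sided pyramid, base circumscribed radius ≈ 8 mm, apex at z ≈ 20 mm (dimensions read to the nearest mm from the axis ticks). For the g-code, the solid's height is divided into equal slices at the stated Δz and each level perimeter traced with G1 moves after a G0 lift.

; perimeter-only toolpath
G21 ; units = mm
G90 ; absolute positioning
G28 ; home
; layer 1
G0 Z5.0
G0 X14.0 Y8.0
G1 X12.3 Y12.3
G1 X8.0 Y14.0
G1 X3.7 Y12.3
G1 X2.0 Y8.0
G1 X3.7 Y3.7
G1 X8.0 Y2.0
G1 X12.3 Y3.7
G1 X14.0 Y8.0
; layer 2
G0 Z10.0
G0 X12.0 Y8.0
G1 X10.8 Y10.8
G1 X8.0 Y12.0
G1 X5.2 Y10.8
G1 X4.0 Y8.0
G1 X5.2 Y5.2
G1 X8.0 Y4.0
G1 X10.8 Y5.2
G1 X12.0 Y8.0
; layer 3
G0 Z15.0
G0 X10.0 Y8.0
G1 X9.4 Y9.4
G1 X8.0 Y10.0
G1 X6.6 Y9.4
G1 X6.0 Y8.0
G1 X6.6 Y6.6
G1 X8.0 Y6.0
G1 X9.4 Y6.6
G1 X10.0 Y8.0
M2 ; end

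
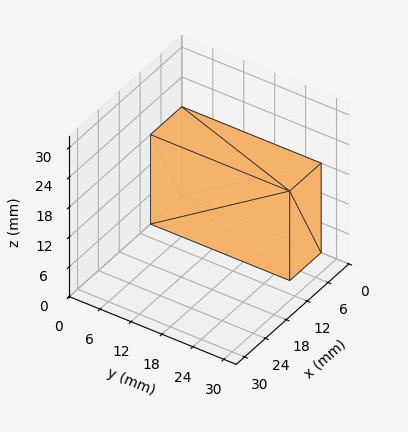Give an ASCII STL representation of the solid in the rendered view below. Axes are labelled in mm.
Reading the render: the shape is a rectangular box, roughly 9 × 27 mm footprint and 18 mm tall (dimensions read to the nearest mm from the axis ticks). For the STL, each face is triangulated and given an outward normal.

solid part
  facet normal 0.0000 0.0000 -1.0000
    outer loop
      vertex 9.0 27.0 0.0
      vertex 9.0 0.0 0.0
      vertex 0.0 0.0 0.0
    endloop
  endfacet
  facet normal 0.0000 0.0000 -1.0000
    outer loop
      vertex 0.0 27.0 0.0
      vertex 9.0 27.0 0.0
      vertex 0.0 0.0 0.0
    endloop
  endfacet
  facet normal 0.0000 0.0000 1.0000
    outer loop
      vertex 0.0 0.0 18.0
      vertex 9.0 0.0 18.0
      vertex 9.0 27.0 18.0
    endloop
  endfacet
  facet normal 0.0000 0.0000 1.0000
    outer loop
      vertex 0.0 0.0 18.0
      vertex 9.0 27.0 18.0
      vertex 0.0 27.0 18.0
    endloop
  endfacet
  facet normal 0.0000 -1.0000 0.0000
    outer loop
      vertex 0.0 0.0 0.0
      vertex 9.0 0.0 0.0
      vertex 9.0 0.0 18.0
    endloop
  endfacet
  facet normal 0.0000 -1.0000 0.0000
    outer loop
      vertex 0.0 0.0 0.0
      vertex 9.0 0.0 18.0
      vertex 0.0 0.0 18.0
    endloop
  endfacet
  facet normal 0.0000 1.0000 0.0000
    outer loop
      vertex 9.0 27.0 18.0
      vertex 9.0 27.0 0.0
      vertex 0.0 27.0 0.0
    endloop
  endfacet
  facet normal 0.0000 1.0000 0.0000
    outer loop
      vertex 0.0 27.0 18.0
      vertex 9.0 27.0 18.0
      vertex 0.0 27.0 0.0
    endloop
  endfacet
  facet normal -1.0000 0.0000 0.0000
    outer loop
      vertex 0.0 27.0 18.0
      vertex 0.0 27.0 0.0
      vertex 0.0 0.0 0.0
    endloop
  endfacet
  facet normal -1.0000 0.0000 0.0000
    outer loop
      vertex 0.0 0.0 18.0
      vertex 0.0 27.0 18.0
      vertex 0.0 0.0 0.0
    endloop
  endfacet
  facet normal 1.0000 0.0000 0.0000
    outer loop
      vertex 9.0 0.0 0.0
      vertex 9.0 27.0 0.0
      vertex 9.0 27.0 18.0
    endloop
  endfacet
  facet normal 1.0000 0.0000 0.0000
    outer loop
      vertex 9.0 0.0 0.0
      vertex 9.0 27.0 18.0
      vertex 9.0 0.0 18.0
    endloop
  endfacet
endsolid part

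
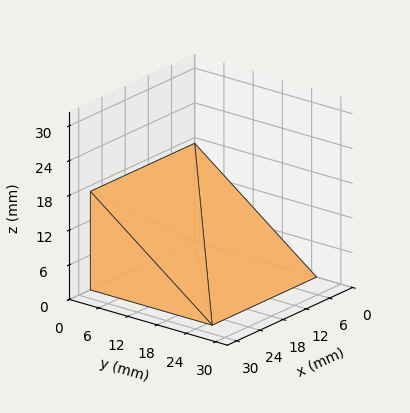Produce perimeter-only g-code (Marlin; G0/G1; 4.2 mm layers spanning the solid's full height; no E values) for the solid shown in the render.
Reading the render: the shape is a wedge (ramp): 27 × 25 mm base, rising to 17 mm along the y=0 edge and sloping linearly to z=0 at y=25 (dimensions read to the nearest mm from the axis ticks). For the g-code, the solid's height is divided into equal slices at the stated Δz and each level perimeter traced with G1 moves after a G0 lift.

; perimeter-only toolpath
G21 ; units = mm
G90 ; absolute positioning
G28 ; home
; layer 1
G0 Z4.2
G0 X0.0 Y0.0
G1 X27.0 Y0.0
G1 X27.0 Y18.8
G1 X0.0 Y18.8
G1 X0.0 Y0.0
; layer 2
G0 Z8.5
G0 X0.0 Y0.0
G1 X27.0 Y0.0
G1 X27.0 Y12.5
G1 X0.0 Y12.5
G1 X0.0 Y0.0
; layer 3
G0 Z12.8
G0 X0.0 Y0.0
G1 X27.0 Y0.0
G1 X27.0 Y6.2
G1 X0.0 Y6.2
G1 X0.0 Y0.0
M2 ; end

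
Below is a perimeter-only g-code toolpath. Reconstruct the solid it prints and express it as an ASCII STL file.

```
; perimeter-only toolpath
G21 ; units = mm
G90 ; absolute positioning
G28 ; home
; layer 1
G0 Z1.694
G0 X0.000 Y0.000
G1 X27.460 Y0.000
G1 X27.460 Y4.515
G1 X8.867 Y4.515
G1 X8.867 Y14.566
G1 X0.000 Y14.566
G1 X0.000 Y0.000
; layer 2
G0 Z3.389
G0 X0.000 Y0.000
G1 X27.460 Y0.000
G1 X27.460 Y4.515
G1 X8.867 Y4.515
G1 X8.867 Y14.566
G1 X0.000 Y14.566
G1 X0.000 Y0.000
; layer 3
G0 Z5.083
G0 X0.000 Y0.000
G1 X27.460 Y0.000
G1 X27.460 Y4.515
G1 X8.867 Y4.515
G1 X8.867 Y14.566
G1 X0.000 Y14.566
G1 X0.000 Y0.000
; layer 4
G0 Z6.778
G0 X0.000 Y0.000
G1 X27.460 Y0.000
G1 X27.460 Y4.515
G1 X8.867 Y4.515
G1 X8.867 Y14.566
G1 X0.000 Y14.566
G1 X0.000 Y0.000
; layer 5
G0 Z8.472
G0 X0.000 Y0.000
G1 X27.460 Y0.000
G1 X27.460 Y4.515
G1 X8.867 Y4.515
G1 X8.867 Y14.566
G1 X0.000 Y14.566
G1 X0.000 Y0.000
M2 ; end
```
solid part
  facet normal 0.0000 0.0000 -1.0000
    outer loop
      vertex 27.460 4.515 0.000
      vertex 27.460 0.000 0.000
      vertex 0.000 0.000 0.000
    endloop
  endfacet
  facet normal 0.0000 0.0000 -1.0000
    outer loop
      vertex 8.867 4.515 0.000
      vertex 27.460 4.515 0.000
      vertex 0.000 0.000 0.000
    endloop
  endfacet
  facet normal 0.0000 0.0000 -1.0000
    outer loop
      vertex 8.867 14.566 0.000
      vertex 8.867 4.515 0.000
      vertex 0.000 0.000 0.000
    endloop
  endfacet
  facet normal 0.0000 0.0000 -1.0000
    outer loop
      vertex 0.000 14.566 0.000
      vertex 8.867 14.566 0.000
      vertex 0.000 0.000 0.000
    endloop
  endfacet
  facet normal 0.0000 0.0000 1.0000
    outer loop
      vertex 0.000 0.000 8.472
      vertex 27.460 0.000 8.472
      vertex 27.460 4.515 8.472
    endloop
  endfacet
  facet normal 0.0000 0.0000 1.0000
    outer loop
      vertex 0.000 0.000 8.472
      vertex 27.460 4.515 8.472
      vertex 8.867 4.515 8.472
    endloop
  endfacet
  facet normal 0.0000 0.0000 1.0000
    outer loop
      vertex 0.000 0.000 8.472
      vertex 8.867 4.515 8.472
      vertex 8.867 14.566 8.472
    endloop
  endfacet
  facet normal 0.0000 0.0000 1.0000
    outer loop
      vertex 0.000 0.000 8.472
      vertex 8.867 14.566 8.472
      vertex 0.000 14.566 8.472
    endloop
  endfacet
  facet normal 0.0000 -1.0000 0.0000
    outer loop
      vertex 0.000 0.000 0.000
      vertex 27.460 0.000 0.000
      vertex 27.460 0.000 8.472
    endloop
  endfacet
  facet normal 0.0000 -1.0000 0.0000
    outer loop
      vertex 0.000 0.000 0.000
      vertex 27.460 0.000 8.472
      vertex 0.000 0.000 8.472
    endloop
  endfacet
  facet normal 1.0000 0.0000 0.0000
    outer loop
      vertex 27.460 0.000 0.000
      vertex 27.460 4.515 0.000
      vertex 27.460 4.515 8.472
    endloop
  endfacet
  facet normal 1.0000 0.0000 0.0000
    outer loop
      vertex 27.460 0.000 0.000
      vertex 27.460 4.515 8.472
      vertex 27.460 0.000 8.472
    endloop
  endfacet
  facet normal 0.0000 1.0000 0.0000
    outer loop
      vertex 27.460 4.515 0.000
      vertex 8.867 4.515 0.000
      vertex 8.867 4.515 8.472
    endloop
  endfacet
  facet normal 0.0000 1.0000 0.0000
    outer loop
      vertex 27.460 4.515 0.000
      vertex 8.867 4.515 8.472
      vertex 27.460 4.515 8.472
    endloop
  endfacet
  facet normal 1.0000 0.0000 0.0000
    outer loop
      vertex 8.867 4.515 0.000
      vertex 8.867 14.566 0.000
      vertex 8.867 14.566 8.472
    endloop
  endfacet
  facet normal 1.0000 0.0000 0.0000
    outer loop
      vertex 8.867 4.515 0.000
      vertex 8.867 14.566 8.472
      vertex 8.867 4.515 8.472
    endloop
  endfacet
  facet normal 0.0000 1.0000 0.0000
    outer loop
      vertex 8.867 14.566 0.000
      vertex 0.000 14.566 0.000
      vertex 0.000 14.566 8.472
    endloop
  endfacet
  facet normal 0.0000 1.0000 0.0000
    outer loop
      vertex 8.867 14.566 0.000
      vertex 0.000 14.566 8.472
      vertex 8.867 14.566 8.472
    endloop
  endfacet
  facet normal -1.0000 0.0000 0.0000
    outer loop
      vertex 0.000 14.566 0.000
      vertex 0.000 0.000 0.000
      vertex 0.000 0.000 8.472
    endloop
  endfacet
  facet normal -1.0000 0.0000 0.0000
    outer loop
      vertex 0.000 14.566 0.000
      vertex 0.000 0.000 8.472
      vertex 0.000 14.566 8.472
    endloop
  endfacet
endsolid part

The G0 Z moves step by Δz≈1.694 mm. Every layer's G1 loop is the same polygon, so the solid is a straight extrusion of it from z=0 to z≈8.47. Closing with flat bottom and top caps and triangulating gives 20 facets — an L-shaped prism: outer 27.5 × 14.6 mm, arm thicknesses ≈ 4.51 mm (horizontal) and 8.87 mm (vertical), extruded 8.47 mm in z.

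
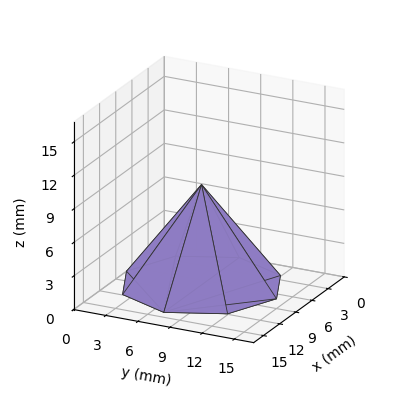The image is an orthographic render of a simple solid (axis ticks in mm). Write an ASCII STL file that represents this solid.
Reading the render: the shape is a regular 8-sided pyramid, base circumscribed radius ≈ 7 mm, apex at z ≈ 9 mm (dimensions read to the nearest mm from the axis ticks). For the STL, each face is triangulated and given an outward normal.

solid part
  facet normal 0.0000 0.0000 -1.0000
    outer loop
      vertex 7.0 14.0 0.0
      vertex 11.9 11.9 0.0
      vertex 14.0 7.0 0.0
    endloop
  endfacet
  facet normal 0.0000 0.0000 -1.0000
    outer loop
      vertex 2.1 11.9 0.0
      vertex 7.0 14.0 0.0
      vertex 14.0 7.0 0.0
    endloop
  endfacet
  facet normal 0.0000 0.0000 -1.0000
    outer loop
      vertex 0.0 7.0 0.0
      vertex 2.1 11.9 0.0
      vertex 14.0 7.0 0.0
    endloop
  endfacet
  facet normal 0.0000 0.0000 -1.0000
    outer loop
      vertex 2.1 2.1 0.0
      vertex 0.0 7.0 0.0
      vertex 14.0 7.0 0.0
    endloop
  endfacet
  facet normal 0.0000 0.0000 -1.0000
    outer loop
      vertex 7.0 0.0 0.0
      vertex 2.1 2.1 0.0
      vertex 14.0 7.0 0.0
    endloop
  endfacet
  facet normal 0.0000 0.0000 -1.0000
    outer loop
      vertex 11.9 2.1 0.0
      vertex 7.0 0.0 0.0
      vertex 14.0 7.0 0.0
    endloop
  endfacet
  facet normal 0.7477 0.3205 0.5816
    outer loop
      vertex 14.0 7.0 0.0
      vertex 11.9 11.9 0.0
      vertex 7.0 7.0 9.0
    endloop
  endfacet
  facet normal 0.3205 0.7477 0.5816
    outer loop
      vertex 11.9 11.9 0.0
      vertex 7.0 14.0 0.0
      vertex 7.0 7.0 9.0
    endloop
  endfacet
  facet normal -0.3205 0.7477 0.5816
    outer loop
      vertex 7.0 14.0 0.0
      vertex 2.1 11.9 0.0
      vertex 7.0 7.0 9.0
    endloop
  endfacet
  facet normal -0.7477 0.3205 0.5816
    outer loop
      vertex 2.1 11.9 0.0
      vertex 0.0 7.0 0.0
      vertex 7.0 7.0 9.0
    endloop
  endfacet
  facet normal -0.7477 -0.3205 0.5816
    outer loop
      vertex 0.0 7.0 0.0
      vertex 2.1 2.1 0.0
      vertex 7.0 7.0 9.0
    endloop
  endfacet
  facet normal -0.3205 -0.7477 0.5816
    outer loop
      vertex 2.1 2.1 0.0
      vertex 7.0 0.0 0.0
      vertex 7.0 7.0 9.0
    endloop
  endfacet
  facet normal 0.3205 -0.7477 0.5816
    outer loop
      vertex 7.0 0.0 0.0
      vertex 11.9 2.1 0.0
      vertex 7.0 7.0 9.0
    endloop
  endfacet
  facet normal 0.7477 -0.3205 0.5816
    outer loop
      vertex 11.9 2.1 0.0
      vertex 14.0 7.0 0.0
      vertex 7.0 7.0 9.0
    endloop
  endfacet
endsolid part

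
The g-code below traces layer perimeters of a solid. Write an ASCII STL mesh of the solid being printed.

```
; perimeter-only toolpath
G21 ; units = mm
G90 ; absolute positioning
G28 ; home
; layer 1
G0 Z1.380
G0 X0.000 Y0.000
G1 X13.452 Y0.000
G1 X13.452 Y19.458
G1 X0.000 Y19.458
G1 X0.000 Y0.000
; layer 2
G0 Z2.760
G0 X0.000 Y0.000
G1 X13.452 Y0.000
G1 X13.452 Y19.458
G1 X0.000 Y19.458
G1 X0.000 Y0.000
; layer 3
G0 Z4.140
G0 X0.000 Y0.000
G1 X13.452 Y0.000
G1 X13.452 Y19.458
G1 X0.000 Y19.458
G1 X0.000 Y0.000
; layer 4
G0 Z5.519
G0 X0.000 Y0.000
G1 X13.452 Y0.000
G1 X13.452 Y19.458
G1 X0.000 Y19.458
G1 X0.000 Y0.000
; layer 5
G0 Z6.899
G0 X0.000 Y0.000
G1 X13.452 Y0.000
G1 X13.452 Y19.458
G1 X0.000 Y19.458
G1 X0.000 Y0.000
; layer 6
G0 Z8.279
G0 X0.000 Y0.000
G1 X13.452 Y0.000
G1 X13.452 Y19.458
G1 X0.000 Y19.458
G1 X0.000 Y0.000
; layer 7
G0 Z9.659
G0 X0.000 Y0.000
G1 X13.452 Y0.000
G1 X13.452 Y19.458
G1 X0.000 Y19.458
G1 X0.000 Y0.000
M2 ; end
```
solid part
  facet normal 0.0000 0.0000 -1.0000
    outer loop
      vertex 13.452 19.458 0.000
      vertex 13.452 0.000 0.000
      vertex 0.000 0.000 0.000
    endloop
  endfacet
  facet normal 0.0000 0.0000 -1.0000
    outer loop
      vertex 0.000 19.458 0.000
      vertex 13.452 19.458 0.000
      vertex 0.000 0.000 0.000
    endloop
  endfacet
  facet normal 0.0000 0.0000 1.0000
    outer loop
      vertex 0.000 0.000 9.659
      vertex 13.452 0.000 9.659
      vertex 13.452 19.458 9.659
    endloop
  endfacet
  facet normal 0.0000 0.0000 1.0000
    outer loop
      vertex 0.000 0.000 9.659
      vertex 13.452 19.458 9.659
      vertex 0.000 19.458 9.659
    endloop
  endfacet
  facet normal 0.0000 -1.0000 0.0000
    outer loop
      vertex 0.000 0.000 0.000
      vertex 13.452 0.000 0.000
      vertex 13.452 0.000 9.659
    endloop
  endfacet
  facet normal 0.0000 -1.0000 0.0000
    outer loop
      vertex 0.000 0.000 0.000
      vertex 13.452 0.000 9.659
      vertex 0.000 0.000 9.659
    endloop
  endfacet
  facet normal 0.0000 1.0000 0.0000
    outer loop
      vertex 13.452 19.458 9.659
      vertex 13.452 19.458 0.000
      vertex 0.000 19.458 0.000
    endloop
  endfacet
  facet normal 0.0000 1.0000 0.0000
    outer loop
      vertex 0.000 19.458 9.659
      vertex 13.452 19.458 9.659
      vertex 0.000 19.458 0.000
    endloop
  endfacet
  facet normal -1.0000 0.0000 0.0000
    outer loop
      vertex 0.000 19.458 9.659
      vertex 0.000 19.458 0.000
      vertex 0.000 0.000 0.000
    endloop
  endfacet
  facet normal -1.0000 0.0000 0.0000
    outer loop
      vertex 0.000 0.000 9.659
      vertex 0.000 19.458 9.659
      vertex 0.000 0.000 0.000
    endloop
  endfacet
  facet normal 1.0000 0.0000 0.0000
    outer loop
      vertex 13.452 0.000 0.000
      vertex 13.452 19.458 0.000
      vertex 13.452 19.458 9.659
    endloop
  endfacet
  facet normal 1.0000 0.0000 0.0000
    outer loop
      vertex 13.452 0.000 0.000
      vertex 13.452 19.458 9.659
      vertex 13.452 0.000 9.659
    endloop
  endfacet
endsolid part

The G0 Z moves step by Δz≈1.380 mm. Every layer's G1 loop is the same polygon, so the solid is a straight extrusion of it from z=0 to z≈9.66. Closing with flat bottom and top caps and triangulating gives 12 facets — a rectangular box, roughly 13.5 × 19.5 mm footprint and 9.66 mm tall.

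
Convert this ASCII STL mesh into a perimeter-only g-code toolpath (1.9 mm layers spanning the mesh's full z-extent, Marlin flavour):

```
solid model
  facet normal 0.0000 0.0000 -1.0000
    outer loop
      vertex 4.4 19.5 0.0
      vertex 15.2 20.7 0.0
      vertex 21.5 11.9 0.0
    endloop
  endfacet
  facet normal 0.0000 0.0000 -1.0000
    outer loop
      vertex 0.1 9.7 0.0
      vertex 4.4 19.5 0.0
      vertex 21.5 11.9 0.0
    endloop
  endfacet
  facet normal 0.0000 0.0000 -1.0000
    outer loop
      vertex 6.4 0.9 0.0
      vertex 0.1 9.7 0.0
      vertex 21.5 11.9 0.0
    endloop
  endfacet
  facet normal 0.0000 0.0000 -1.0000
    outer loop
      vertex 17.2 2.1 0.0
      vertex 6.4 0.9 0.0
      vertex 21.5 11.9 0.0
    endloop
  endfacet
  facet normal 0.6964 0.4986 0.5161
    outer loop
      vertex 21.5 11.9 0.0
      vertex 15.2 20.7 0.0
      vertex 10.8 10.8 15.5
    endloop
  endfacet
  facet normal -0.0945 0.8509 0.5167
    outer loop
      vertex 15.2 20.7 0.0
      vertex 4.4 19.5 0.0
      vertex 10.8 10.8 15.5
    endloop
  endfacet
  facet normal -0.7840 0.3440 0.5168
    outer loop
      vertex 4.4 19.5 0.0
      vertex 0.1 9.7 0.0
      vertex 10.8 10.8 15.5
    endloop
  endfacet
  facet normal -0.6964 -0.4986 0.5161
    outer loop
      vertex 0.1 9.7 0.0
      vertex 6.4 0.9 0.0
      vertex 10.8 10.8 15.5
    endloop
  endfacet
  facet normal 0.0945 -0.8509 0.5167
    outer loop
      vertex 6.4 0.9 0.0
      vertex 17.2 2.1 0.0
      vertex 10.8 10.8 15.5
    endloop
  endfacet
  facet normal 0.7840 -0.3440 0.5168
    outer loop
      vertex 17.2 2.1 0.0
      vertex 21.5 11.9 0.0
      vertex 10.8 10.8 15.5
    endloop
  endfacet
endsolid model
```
; perimeter-only toolpath
G21 ; units = mm
G90 ; absolute positioning
G28 ; home
; layer 1
G0 Z1.9
G0 X20.2 Y11.8
G1 X14.6 Y19.5
G1 X5.2 Y18.4
G1 X1.4 Y9.8
G1 X7.0 Y2.1
G1 X16.4 Y3.2
G1 X20.2 Y11.8
; layer 2
G0 Z3.9
G0 X18.8 Y11.6
G1 X14.1 Y18.2
G1 X6.0 Y17.3
G1 X2.8 Y10.0
G1 X7.5 Y3.4
G1 X15.6 Y4.3
G1 X18.8 Y11.6
; layer 3
G0 Z5.8
G0 X17.5 Y11.5
G1 X13.6 Y17.0
G1 X6.8 Y16.2
G1 X4.1 Y10.1
G1 X8.1 Y4.6
G1 X14.8 Y5.4
G1 X17.5 Y11.5
; layer 4
G0 Z7.8
G0 X16.1 Y11.4
G1 X13.0 Y15.8
G1 X7.6 Y15.2
G1 X5.5 Y10.2
G1 X8.6 Y5.9
G1 X14.0 Y6.5
G1 X16.1 Y11.4
; layer 5
G0 Z9.7
G0 X14.8 Y11.2
G1 X12.4 Y14.5
G1 X8.4 Y14.1
G1 X6.8 Y10.4
G1 X9.2 Y7.1
G1 X13.2 Y7.5
G1 X14.8 Y11.2
; layer 6
G0 Z11.6
G0 X13.5 Y11.1
G1 X11.9 Y13.3
G1 X9.2 Y13.0
G1 X8.1 Y10.5
G1 X9.7 Y8.3
G1 X12.4 Y8.6
G1 X13.5 Y11.1
; layer 7
G0 Z13.6
G0 X12.1 Y10.9
G1 X11.4 Y12.0
G1 X10.0 Y11.9
G1 X9.5 Y10.7
G1 X10.3 Y9.6
G1 X11.6 Y9.7
G1 X12.1 Y10.9
M2 ; end

The solid is a regular 6-sided pyramid, base circumscribed radius ≈ 10.8 mm, apex at z ≈ 15.5 mm. Slicing at Δz = 1.9 mm — 8 equal slices spanning the solid's height, so layer i sits at z = i·h/8 — gives 7 non-empty perimeters. Each is a 6-segment closed polygon; G0 lifts to the layer z and rapids to the start vertex, then G1 traces the edges. The cross-section shrinks linearly with z (the slice at the apex is degenerate and omitted).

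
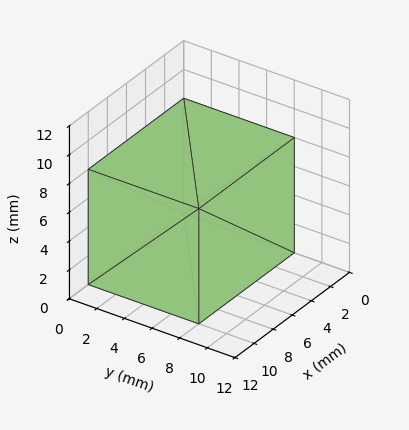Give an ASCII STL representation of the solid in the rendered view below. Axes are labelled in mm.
Reading the render: the shape is a rectangular box, roughly 10 × 8 mm footprint and 8 mm tall (dimensions read to the nearest mm from the axis ticks). For the STL, each face is triangulated and given an outward normal.

solid part
  facet normal 0.0000 0.0000 -1.0000
    outer loop
      vertex 10.0 8.0 0.0
      vertex 10.0 0.0 0.0
      vertex 0.0 0.0 0.0
    endloop
  endfacet
  facet normal 0.0000 0.0000 -1.0000
    outer loop
      vertex 0.0 8.0 0.0
      vertex 10.0 8.0 0.0
      vertex 0.0 0.0 0.0
    endloop
  endfacet
  facet normal 0.0000 0.0000 1.0000
    outer loop
      vertex 0.0 0.0 8.0
      vertex 10.0 0.0 8.0
      vertex 10.0 8.0 8.0
    endloop
  endfacet
  facet normal 0.0000 0.0000 1.0000
    outer loop
      vertex 0.0 0.0 8.0
      vertex 10.0 8.0 8.0
      vertex 0.0 8.0 8.0
    endloop
  endfacet
  facet normal 0.0000 -1.0000 0.0000
    outer loop
      vertex 0.0 0.0 0.0
      vertex 10.0 0.0 0.0
      vertex 10.0 0.0 8.0
    endloop
  endfacet
  facet normal 0.0000 -1.0000 0.0000
    outer loop
      vertex 0.0 0.0 0.0
      vertex 10.0 0.0 8.0
      vertex 0.0 0.0 8.0
    endloop
  endfacet
  facet normal 0.0000 1.0000 0.0000
    outer loop
      vertex 10.0 8.0 8.0
      vertex 10.0 8.0 0.0
      vertex 0.0 8.0 0.0
    endloop
  endfacet
  facet normal 0.0000 1.0000 0.0000
    outer loop
      vertex 0.0 8.0 8.0
      vertex 10.0 8.0 8.0
      vertex 0.0 8.0 0.0
    endloop
  endfacet
  facet normal -1.0000 0.0000 0.0000
    outer loop
      vertex 0.0 8.0 8.0
      vertex 0.0 8.0 0.0
      vertex 0.0 0.0 0.0
    endloop
  endfacet
  facet normal -1.0000 0.0000 0.0000
    outer loop
      vertex 0.0 0.0 8.0
      vertex 0.0 8.0 8.0
      vertex 0.0 0.0 0.0
    endloop
  endfacet
  facet normal 1.0000 0.0000 0.0000
    outer loop
      vertex 10.0 0.0 0.0
      vertex 10.0 8.0 0.0
      vertex 10.0 8.0 8.0
    endloop
  endfacet
  facet normal 1.0000 0.0000 0.0000
    outer loop
      vertex 10.0 0.0 0.0
      vertex 10.0 8.0 8.0
      vertex 10.0 0.0 8.0
    endloop
  endfacet
endsolid part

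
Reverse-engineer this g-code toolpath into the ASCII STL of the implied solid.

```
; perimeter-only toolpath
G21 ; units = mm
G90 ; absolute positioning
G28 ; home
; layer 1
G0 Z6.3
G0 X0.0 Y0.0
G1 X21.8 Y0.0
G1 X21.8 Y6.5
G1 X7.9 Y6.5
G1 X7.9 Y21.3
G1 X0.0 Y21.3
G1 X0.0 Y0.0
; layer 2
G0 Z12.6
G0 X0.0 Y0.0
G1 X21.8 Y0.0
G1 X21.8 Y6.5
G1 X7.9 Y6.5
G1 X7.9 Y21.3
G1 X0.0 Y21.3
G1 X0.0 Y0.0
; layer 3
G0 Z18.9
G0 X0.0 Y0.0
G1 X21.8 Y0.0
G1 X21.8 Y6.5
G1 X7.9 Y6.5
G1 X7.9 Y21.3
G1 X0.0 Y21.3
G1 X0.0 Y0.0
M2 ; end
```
solid part
  facet normal 0.0000 0.0000 -1.0000
    outer loop
      vertex 21.8 6.5 0.0
      vertex 21.8 0.0 0.0
      vertex 0.0 0.0 0.0
    endloop
  endfacet
  facet normal 0.0000 0.0000 -1.0000
    outer loop
      vertex 7.9 6.5 0.0
      vertex 21.8 6.5 0.0
      vertex 0.0 0.0 0.0
    endloop
  endfacet
  facet normal 0.0000 0.0000 -1.0000
    outer loop
      vertex 7.9 21.3 0.0
      vertex 7.9 6.5 0.0
      vertex 0.0 0.0 0.0
    endloop
  endfacet
  facet normal 0.0000 0.0000 -1.0000
    outer loop
      vertex 0.0 21.3 0.0
      vertex 7.9 21.3 0.0
      vertex 0.0 0.0 0.0
    endloop
  endfacet
  facet normal 0.0000 0.0000 1.0000
    outer loop
      vertex 0.0 0.0 18.9
      vertex 21.8 0.0 18.9
      vertex 21.8 6.5 18.9
    endloop
  endfacet
  facet normal 0.0000 0.0000 1.0000
    outer loop
      vertex 0.0 0.0 18.9
      vertex 21.8 6.5 18.9
      vertex 7.9 6.5 18.9
    endloop
  endfacet
  facet normal 0.0000 0.0000 1.0000
    outer loop
      vertex 0.0 0.0 18.9
      vertex 7.9 6.5 18.9
      vertex 7.9 21.3 18.9
    endloop
  endfacet
  facet normal 0.0000 0.0000 1.0000
    outer loop
      vertex 0.0 0.0 18.9
      vertex 7.9 21.3 18.9
      vertex 0.0 21.3 18.9
    endloop
  endfacet
  facet normal 0.0000 -1.0000 0.0000
    outer loop
      vertex 0.0 0.0 0.0
      vertex 21.8 0.0 0.0
      vertex 21.8 0.0 18.9
    endloop
  endfacet
  facet normal 0.0000 -1.0000 0.0000
    outer loop
      vertex 0.0 0.0 0.0
      vertex 21.8 0.0 18.9
      vertex 0.0 0.0 18.9
    endloop
  endfacet
  facet normal 1.0000 0.0000 0.0000
    outer loop
      vertex 21.8 0.0 0.0
      vertex 21.8 6.5 0.0
      vertex 21.8 6.5 18.9
    endloop
  endfacet
  facet normal 1.0000 0.0000 0.0000
    outer loop
      vertex 21.8 0.0 0.0
      vertex 21.8 6.5 18.9
      vertex 21.8 0.0 18.9
    endloop
  endfacet
  facet normal 0.0000 1.0000 0.0000
    outer loop
      vertex 21.8 6.5 0.0
      vertex 7.9 6.5 0.0
      vertex 7.9 6.5 18.9
    endloop
  endfacet
  facet normal 0.0000 1.0000 0.0000
    outer loop
      vertex 21.8 6.5 0.0
      vertex 7.9 6.5 18.9
      vertex 21.8 6.5 18.9
    endloop
  endfacet
  facet normal 1.0000 0.0000 0.0000
    outer loop
      vertex 7.9 6.5 0.0
      vertex 7.9 21.3 0.0
      vertex 7.9 21.3 18.9
    endloop
  endfacet
  facet normal 1.0000 0.0000 0.0000
    outer loop
      vertex 7.9 6.5 0.0
      vertex 7.9 21.3 18.9
      vertex 7.9 6.5 18.9
    endloop
  endfacet
  facet normal 0.0000 1.0000 0.0000
    outer loop
      vertex 7.9 21.3 0.0
      vertex 0.0 21.3 0.0
      vertex 0.0 21.3 18.9
    endloop
  endfacet
  facet normal 0.0000 1.0000 0.0000
    outer loop
      vertex 7.9 21.3 0.0
      vertex 0.0 21.3 18.9
      vertex 7.9 21.3 18.9
    endloop
  endfacet
  facet normal -1.0000 0.0000 0.0000
    outer loop
      vertex 0.0 21.3 0.0
      vertex 0.0 0.0 0.0
      vertex 0.0 0.0 18.9
    endloop
  endfacet
  facet normal -1.0000 0.0000 0.0000
    outer loop
      vertex 0.0 21.3 0.0
      vertex 0.0 0.0 18.9
      vertex 0.0 21.3 18.9
    endloop
  endfacet
endsolid part

The G0 Z moves step by Δz≈6.3 mm. Every layer's G1 loop is the same polygon, so the solid is a straight extrusion of it from z=0 to z≈18.9. Closing with flat bottom and top caps and triangulating gives 20 facets — an L-shaped prism: outer 21.8 × 21.3 mm, arm thicknesses ≈ 6.5 mm (horizontal) and 7.9 mm (vertical), extruded 18.9 mm in z.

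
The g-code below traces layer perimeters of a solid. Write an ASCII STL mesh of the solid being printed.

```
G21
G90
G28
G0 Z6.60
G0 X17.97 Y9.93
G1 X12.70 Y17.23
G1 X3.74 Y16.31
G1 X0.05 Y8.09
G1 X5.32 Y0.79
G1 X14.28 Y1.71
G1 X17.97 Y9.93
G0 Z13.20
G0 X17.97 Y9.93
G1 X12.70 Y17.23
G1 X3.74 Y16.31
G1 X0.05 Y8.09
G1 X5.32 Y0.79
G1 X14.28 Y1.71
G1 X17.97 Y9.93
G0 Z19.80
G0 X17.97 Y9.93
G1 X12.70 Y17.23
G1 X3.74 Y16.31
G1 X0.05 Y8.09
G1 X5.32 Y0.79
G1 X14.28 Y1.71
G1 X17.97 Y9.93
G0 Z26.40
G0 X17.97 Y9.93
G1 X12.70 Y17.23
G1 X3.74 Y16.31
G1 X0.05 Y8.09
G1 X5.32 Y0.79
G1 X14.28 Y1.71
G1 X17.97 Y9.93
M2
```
solid part
  facet normal 0.0000 0.0000 -1.0000
    outer loop
      vertex 3.74 16.31 0.00
      vertex 12.70 17.23 0.00
      vertex 17.97 9.93 0.00
    endloop
  endfacet
  facet normal 0.0000 0.0000 -1.0000
    outer loop
      vertex 0.05 8.09 0.00
      vertex 3.74 16.31 0.00
      vertex 17.97 9.93 0.00
    endloop
  endfacet
  facet normal 0.0000 0.0000 -1.0000
    outer loop
      vertex 5.32 0.79 0.00
      vertex 0.05 8.09 0.00
      vertex 17.97 9.93 0.00
    endloop
  endfacet
  facet normal 0.0000 0.0000 -1.0000
    outer loop
      vertex 14.28 1.71 0.00
      vertex 5.32 0.79 0.00
      vertex 17.97 9.93 0.00
    endloop
  endfacet
  facet normal 0.0000 0.0000 1.0000
    outer loop
      vertex 17.97 9.93 26.40
      vertex 12.70 17.23 26.40
      vertex 3.74 16.31 26.40
    endloop
  endfacet
  facet normal 0.0000 0.0000 1.0000
    outer loop
      vertex 17.97 9.93 26.40
      vertex 3.74 16.31 26.40
      vertex 0.05 8.09 26.40
    endloop
  endfacet
  facet normal 0.0000 0.0000 1.0000
    outer loop
      vertex 17.97 9.93 26.40
      vertex 0.05 8.09 26.40
      vertex 5.32 0.79 26.40
    endloop
  endfacet
  facet normal 0.0000 0.0000 1.0000
    outer loop
      vertex 17.97 9.93 26.40
      vertex 5.32 0.79 26.40
      vertex 14.28 1.71 26.40
    endloop
  endfacet
  facet normal 0.8108 0.5853 0.0000
    outer loop
      vertex 17.97 9.93 0.00
      vertex 12.70 17.23 0.00
      vertex 12.70 17.23 26.40
    endloop
  endfacet
  facet normal 0.8108 0.5853 0.0000
    outer loop
      vertex 17.97 9.93 0.00
      vertex 12.70 17.23 26.40
      vertex 17.97 9.93 26.40
    endloop
  endfacet
  facet normal -0.1021 0.9948 0.0000
    outer loop
      vertex 12.70 17.23 0.00
      vertex 3.74 16.31 0.00
      vertex 3.74 16.31 26.40
    endloop
  endfacet
  facet normal -0.1021 0.9948 0.0000
    outer loop
      vertex 12.70 17.23 0.00
      vertex 3.74 16.31 26.40
      vertex 12.70 17.23 26.40
    endloop
  endfacet
  facet normal -0.9123 0.4095 0.0000
    outer loop
      vertex 3.74 16.31 0.00
      vertex 0.05 8.09 0.00
      vertex 0.05 8.09 26.40
    endloop
  endfacet
  facet normal -0.9123 0.4095 0.0000
    outer loop
      vertex 3.74 16.31 0.00
      vertex 0.05 8.09 26.40
      vertex 3.74 16.31 26.40
    endloop
  endfacet
  facet normal -0.8108 -0.5853 0.0000
    outer loop
      vertex 0.05 8.09 0.00
      vertex 5.32 0.79 0.00
      vertex 5.32 0.79 26.40
    endloop
  endfacet
  facet normal -0.8108 -0.5853 0.0000
    outer loop
      vertex 0.05 8.09 0.00
      vertex 5.32 0.79 26.40
      vertex 0.05 8.09 26.40
    endloop
  endfacet
  facet normal 0.1021 -0.9948 0.0000
    outer loop
      vertex 5.32 0.79 0.00
      vertex 14.28 1.71 0.00
      vertex 14.28 1.71 26.40
    endloop
  endfacet
  facet normal 0.1021 -0.9948 0.0000
    outer loop
      vertex 5.32 0.79 0.00
      vertex 14.28 1.71 26.40
      vertex 5.32 0.79 26.40
    endloop
  endfacet
  facet normal 0.9123 -0.4095 0.0000
    outer loop
      vertex 14.28 1.71 0.00
      vertex 17.97 9.93 0.00
      vertex 17.97 9.93 26.40
    endloop
  endfacet
  facet normal 0.9123 -0.4095 0.0000
    outer loop
      vertex 14.28 1.71 0.00
      vertex 17.97 9.93 26.40
      vertex 14.28 1.71 26.40
    endloop
  endfacet
endsolid part

The G0 Z moves step by Δz≈6.60 mm. Every layer's G1 loop is the same polygon, so the solid is a straight extrusion of it from z=0 to z≈26.4. Closing with flat bottom and top caps and triangulating gives 20 facets — a regular 6-sided prism (a cylinder approximated with 6 flat sides), circumscribed radius ≈ 9.01 mm, height ≈ 26.4 mm.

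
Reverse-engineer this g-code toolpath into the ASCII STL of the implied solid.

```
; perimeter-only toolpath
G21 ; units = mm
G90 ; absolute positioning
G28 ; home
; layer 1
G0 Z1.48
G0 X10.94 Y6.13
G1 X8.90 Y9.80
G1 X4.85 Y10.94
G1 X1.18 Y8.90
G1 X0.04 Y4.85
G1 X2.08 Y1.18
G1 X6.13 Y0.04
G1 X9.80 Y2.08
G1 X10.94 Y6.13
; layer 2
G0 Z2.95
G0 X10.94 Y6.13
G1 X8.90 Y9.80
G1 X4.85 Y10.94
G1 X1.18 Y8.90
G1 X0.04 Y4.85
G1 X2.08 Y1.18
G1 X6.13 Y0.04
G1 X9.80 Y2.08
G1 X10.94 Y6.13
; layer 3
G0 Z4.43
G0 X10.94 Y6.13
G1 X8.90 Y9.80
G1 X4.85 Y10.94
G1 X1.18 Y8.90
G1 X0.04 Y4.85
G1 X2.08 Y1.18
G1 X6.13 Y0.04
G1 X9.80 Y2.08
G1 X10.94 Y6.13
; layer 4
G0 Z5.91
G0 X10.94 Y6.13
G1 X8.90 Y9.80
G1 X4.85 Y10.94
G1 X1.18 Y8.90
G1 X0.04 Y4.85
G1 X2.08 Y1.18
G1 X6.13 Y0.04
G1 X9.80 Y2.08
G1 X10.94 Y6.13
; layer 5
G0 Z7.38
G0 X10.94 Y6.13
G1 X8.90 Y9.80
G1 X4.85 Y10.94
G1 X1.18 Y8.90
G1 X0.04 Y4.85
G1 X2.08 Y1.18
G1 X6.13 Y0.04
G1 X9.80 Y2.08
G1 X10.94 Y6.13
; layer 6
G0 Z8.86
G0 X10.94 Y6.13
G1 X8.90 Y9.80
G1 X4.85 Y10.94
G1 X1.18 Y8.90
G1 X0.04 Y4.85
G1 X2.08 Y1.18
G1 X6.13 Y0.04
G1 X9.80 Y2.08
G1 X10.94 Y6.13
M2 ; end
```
solid part
  facet normal 0.0000 0.0000 -1.0000
    outer loop
      vertex 4.85 10.94 0.00
      vertex 8.90 9.80 0.00
      vertex 10.94 6.13 0.00
    endloop
  endfacet
  facet normal 0.0000 0.0000 -1.0000
    outer loop
      vertex 1.18 8.90 0.00
      vertex 4.85 10.94 0.00
      vertex 10.94 6.13 0.00
    endloop
  endfacet
  facet normal 0.0000 0.0000 -1.0000
    outer loop
      vertex 0.04 4.85 0.00
      vertex 1.18 8.90 0.00
      vertex 10.94 6.13 0.00
    endloop
  endfacet
  facet normal 0.0000 0.0000 -1.0000
    outer loop
      vertex 2.08 1.18 0.00
      vertex 0.04 4.85 0.00
      vertex 10.94 6.13 0.00
    endloop
  endfacet
  facet normal 0.0000 0.0000 -1.0000
    outer loop
      vertex 6.13 0.04 0.00
      vertex 2.08 1.18 0.00
      vertex 10.94 6.13 0.00
    endloop
  endfacet
  facet normal 0.0000 0.0000 -1.0000
    outer loop
      vertex 9.80 2.08 0.00
      vertex 6.13 0.04 0.00
      vertex 10.94 6.13 0.00
    endloop
  endfacet
  facet normal 0.0000 0.0000 1.0000
    outer loop
      vertex 10.94 6.13 8.86
      vertex 8.90 9.80 8.86
      vertex 4.85 10.94 8.86
    endloop
  endfacet
  facet normal 0.0000 0.0000 1.0000
    outer loop
      vertex 10.94 6.13 8.86
      vertex 4.85 10.94 8.86
      vertex 1.18 8.90 8.86
    endloop
  endfacet
  facet normal 0.0000 0.0000 1.0000
    outer loop
      vertex 10.94 6.13 8.86
      vertex 1.18 8.90 8.86
      vertex 0.04 4.85 8.86
    endloop
  endfacet
  facet normal 0.0000 0.0000 1.0000
    outer loop
      vertex 10.94 6.13 8.86
      vertex 0.04 4.85 8.86
      vertex 2.08 1.18 8.86
    endloop
  endfacet
  facet normal 0.0000 0.0000 1.0000
    outer loop
      vertex 10.94 6.13 8.86
      vertex 2.08 1.18 8.86
      vertex 6.13 0.04 8.86
    endloop
  endfacet
  facet normal 0.0000 0.0000 1.0000
    outer loop
      vertex 10.94 6.13 8.86
      vertex 6.13 0.04 8.86
      vertex 9.80 2.08 8.86
    endloop
  endfacet
  facet normal 0.8740 0.4858 0.0000
    outer loop
      vertex 10.94 6.13 0.00
      vertex 8.90 9.80 0.00
      vertex 8.90 9.80 8.86
    endloop
  endfacet
  facet normal 0.8740 0.4858 0.0000
    outer loop
      vertex 10.94 6.13 0.00
      vertex 8.90 9.80 8.86
      vertex 10.94 6.13 8.86
    endloop
  endfacet
  facet normal 0.2710 0.9626 0.0000
    outer loop
      vertex 8.90 9.80 0.00
      vertex 4.85 10.94 0.00
      vertex 4.85 10.94 8.86
    endloop
  endfacet
  facet normal 0.2710 0.9626 0.0000
    outer loop
      vertex 8.90 9.80 0.00
      vertex 4.85 10.94 8.86
      vertex 8.90 9.80 8.86
    endloop
  endfacet
  facet normal -0.4858 0.8740 0.0000
    outer loop
      vertex 4.85 10.94 0.00
      vertex 1.18 8.90 0.00
      vertex 1.18 8.90 8.86
    endloop
  endfacet
  facet normal -0.4858 0.8740 0.0000
    outer loop
      vertex 4.85 10.94 0.00
      vertex 1.18 8.90 8.86
      vertex 4.85 10.94 8.86
    endloop
  endfacet
  facet normal -0.9626 0.2710 0.0000
    outer loop
      vertex 1.18 8.90 0.00
      vertex 0.04 4.85 0.00
      vertex 0.04 4.85 8.86
    endloop
  endfacet
  facet normal -0.9626 0.2710 0.0000
    outer loop
      vertex 1.18 8.90 0.00
      vertex 0.04 4.85 8.86
      vertex 1.18 8.90 8.86
    endloop
  endfacet
  facet normal -0.8740 -0.4858 0.0000
    outer loop
      vertex 0.04 4.85 0.00
      vertex 2.08 1.18 0.00
      vertex 2.08 1.18 8.86
    endloop
  endfacet
  facet normal -0.8740 -0.4858 0.0000
    outer loop
      vertex 0.04 4.85 0.00
      vertex 2.08 1.18 8.86
      vertex 0.04 4.85 8.86
    endloop
  endfacet
  facet normal -0.2710 -0.9626 0.0000
    outer loop
      vertex 2.08 1.18 0.00
      vertex 6.13 0.04 0.00
      vertex 6.13 0.04 8.86
    endloop
  endfacet
  facet normal -0.2710 -0.9626 0.0000
    outer loop
      vertex 2.08 1.18 0.00
      vertex 6.13 0.04 8.86
      vertex 2.08 1.18 8.86
    endloop
  endfacet
  facet normal 0.4858 -0.8740 0.0000
    outer loop
      vertex 6.13 0.04 0.00
      vertex 9.80 2.08 0.00
      vertex 9.80 2.08 8.86
    endloop
  endfacet
  facet normal 0.4858 -0.8740 0.0000
    outer loop
      vertex 6.13 0.04 0.00
      vertex 9.80 2.08 8.86
      vertex 6.13 0.04 8.86
    endloop
  endfacet
  facet normal 0.9626 -0.2710 0.0000
    outer loop
      vertex 9.80 2.08 0.00
      vertex 10.94 6.13 0.00
      vertex 10.94 6.13 8.86
    endloop
  endfacet
  facet normal 0.9626 -0.2710 0.0000
    outer loop
      vertex 9.80 2.08 0.00
      vertex 10.94 6.13 8.86
      vertex 9.80 2.08 8.86
    endloop
  endfacet
endsolid part

The G0 Z moves step by Δz≈1.48 mm. Every layer's G1 loop is the same polygon, so the solid is a straight extrusion of it from z=0 to z≈8.86. Closing with flat bottom and top caps and triangulating gives 28 facets — a regular 8-sided prism (a cylinder approximated with 8 flat sides), circumscribed radius ≈ 5.49 mm, height ≈ 8.86 mm.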